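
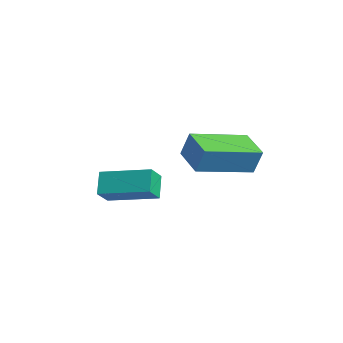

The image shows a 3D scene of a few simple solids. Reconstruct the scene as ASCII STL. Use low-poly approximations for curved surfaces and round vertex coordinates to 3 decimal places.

solid 
facet normal -0.967 0.144 0.211
outer loop
vertex 3.002 2.62 -0.305
vertex 3.188 4.501 -0.739
vertex 2.789 2.443 -1.161
endloop
endfacet
facet normal -0.095 -0.970 0.224
outer loop
vertex 3.892 2.279 -1.401
vertex 3.002 2.62 -0.305
vertex 2.789 2.443 -1.161
endloop
endfacet
facet normal -0.967 0.144 0.210
outer loop
vertex 2.789 2.443 -1.161
vertex 3.188 4.501 -0.739
vertex 2.976 4.325 -1.595
endloop
endfacet
facet normal -0.236 -0.196 -0.952
outer loop
vertex 2.976 4.325 -1.595
vertex 3.892 2.279 -1.401
vertex 2.789 2.443 -1.161
endloop
endfacet
facet normal 0.236 0.196 0.952
outer loop
vertex 3.002 2.62 -0.305
vertex 4.291 4.337 -0.979
vertex 3.188 4.501 -0.739
endloop
endfacet
facet normal -0.097 -0.970 0.223
outer loop
vertex 4.104 2.455 -0.545
vertex 3.002 2.62 -0.305
vertex 3.892 2.279 -1.401
endloop
endfacet
facet normal 0.237 0.196 0.952
outer loop
vertex 4.104 2.455 -0.545
vertex 4.291 4.337 -0.979
vertex 3.002 2.62 -0.305
endloop
endfacet
facet normal 0.096 0.970 -0.223
outer loop
vertex 3.188 4.501 -0.739
vertex 4.291 4.337 -0.979
vertex 2.976 4.325 -1.595
endloop
endfacet
facet normal -0.237 -0.196 -0.952
outer loop
vertex 4.078 4.16 -1.835
vertex 3.892 2.279 -1.401
vertex 2.976 4.325 -1.595
endloop
endfacet
facet normal 0.096 0.970 -0.224
outer loop
vertex 2.976 4.325 -1.595
vertex 4.291 4.337 -0.979
vertex 4.078 4.16 -1.835
endloop
endfacet
facet normal 0.967 -0.144 -0.210
outer loop
vertex 4.078 4.16 -1.835
vertex 4.104 2.455 -0.545
vertex 3.892 2.279 -1.401
endloop
endfacet
facet normal 0.967 -0.145 -0.211
outer loop
vertex 4.291 4.337 -0.979
vertex 4.104 2.455 -0.545
vertex 4.078 4.16 -1.835
endloop
endfacet
facet normal -0.569 0.406 0.715
outer loop
vertex 2.351 -0.021 -1.491
vertex 3.517 1.04 -1.166
vertex 2.039 0.485 -2.026
endloop
endfacet
facet normal -0.724 -0.660 -0.202
outer loop
vertex 2.523 0.14 -2.634
vertex 2.351 -0.021 -1.491
vertex 2.039 0.485 -2.026
endloop
endfacet
facet normal -0.569 0.407 0.715
outer loop
vertex 2.039 0.485 -2.026
vertex 3.517 1.04 -1.166
vertex 3.206 1.546 -1.701
endloop
endfacet
facet normal -0.389 0.633 -0.669
outer loop
vertex 3.206 1.546 -1.701
vertex 2.523 0.14 -2.634
vertex 2.039 0.485 -2.026
endloop
endfacet
facet normal 0.389 -0.633 0.669
outer loop
vertex 2.351 -0.021 -1.491
vertex 4.001 0.695 -1.774
vertex 3.517 1.04 -1.166
endloop
endfacet
facet normal -0.725 -0.659 -0.202
outer loop
vertex 2.834 -0.366 -2.099
vertex 2.351 -0.021 -1.491
vertex 2.523 0.14 -2.634
endloop
endfacet
facet normal 0.390 -0.633 0.669
outer loop
vertex 2.834 -0.366 -2.099
vertex 4.001 0.695 -1.774
vertex 2.351 -0.021 -1.491
endloop
endfacet
facet normal 0.724 0.659 0.202
outer loop
vertex 3.517 1.04 -1.166
vertex 4.001 0.695 -1.774
vertex 3.206 1.546 -1.701
endloop
endfacet
facet normal -0.390 0.633 -0.669
outer loop
vertex 3.689 1.201 -2.309
vertex 2.523 0.14 -2.634
vertex 3.206 1.546 -1.701
endloop
endfacet
facet normal 0.724 0.659 0.201
outer loop
vertex 3.206 1.546 -1.701
vertex 4.001 0.695 -1.774
vertex 3.689 1.201 -2.309
endloop
endfacet
facet normal 0.569 -0.406 -0.715
outer loop
vertex 3.689 1.201 -2.309
vertex 2.834 -0.366 -2.099
vertex 2.523 0.14 -2.634
endloop
endfacet
facet normal 0.568 -0.406 -0.716
outer loop
vertex 4.001 0.695 -1.774
vertex 2.834 -0.366 -2.099
vertex 3.689 1.201 -2.309
endloop
endfacet

endsolid


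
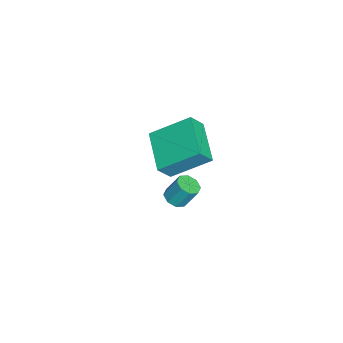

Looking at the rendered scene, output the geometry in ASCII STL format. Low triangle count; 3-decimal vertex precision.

solid 
facet normal -0.921 -0.261 0.289
outer loop
vertex -3.251 -4.32 -3.545
vertex -3.389 -2.52 -2.358
vertex -3.662 -3.798 -4.384
endloop
endfacet
facet normal 0.064 -0.833 -0.549
outer loop
vertex -1.691 -3.24 -5.002
vertex -3.251 -4.32 -3.545
vertex -3.662 -3.798 -4.384
endloop
endfacet
facet normal -0.921 -0.261 0.289
outer loop
vertex -3.662 -3.798 -4.384
vertex -3.389 -2.52 -2.358
vertex -3.8 -1.998 -3.197
endloop
endfacet
facet normal -0.384 0.488 -0.784
outer loop
vertex -3.8 -1.998 -3.197
vertex -1.691 -3.24 -5.002
vertex -3.662 -3.798 -4.384
endloop
endfacet
facet normal 0.384 -0.488 0.784
outer loop
vertex -3.251 -4.32 -3.545
vertex -1.418 -1.962 -2.976
vertex -3.389 -2.52 -2.358
endloop
endfacet
facet normal 0.064 -0.833 -0.549
outer loop
vertex -1.28 -3.762 -4.163
vertex -3.251 -4.32 -3.545
vertex -1.691 -3.24 -5.002
endloop
endfacet
facet normal 0.384 -0.488 0.784
outer loop
vertex -1.28 -3.762 -4.163
vertex -1.418 -1.962 -2.976
vertex -3.251 -4.32 -3.545
endloop
endfacet
facet normal -0.064 0.833 0.549
outer loop
vertex -3.389 -2.52 -2.358
vertex -1.418 -1.962 -2.976
vertex -3.8 -1.998 -3.197
endloop
endfacet
facet normal -0.384 0.488 -0.784
outer loop
vertex -1.829 -1.44 -3.815
vertex -1.691 -3.24 -5.002
vertex -3.8 -1.998 -3.197
endloop
endfacet
facet normal -0.064 0.833 0.549
outer loop
vertex -3.8 -1.998 -3.197
vertex -1.418 -1.962 -2.976
vertex -1.829 -1.44 -3.815
endloop
endfacet
facet normal 0.921 0.261 -0.289
outer loop
vertex -1.829 -1.44 -3.815
vertex -1.28 -3.762 -4.163
vertex -1.691 -3.24 -5.002
endloop
endfacet
facet normal 0.921 0.261 -0.289
outer loop
vertex -1.418 -1.962 -2.976
vertex -1.28 -3.762 -4.163
vertex -1.829 -1.44 -3.815
endloop
endfacet
facet normal -0.005 -0.500 -0.866
outer loop
vertex 2.979 -2.263 -2.184
vertex 2.667 -2.655 -1.956
vertex 2.567 -2.186 -2.226
endloop
endfacet
facet normal 0.208 0.847 -0.489
outer loop
vertex 2.979 -2.263 -2.184
vertex 2.567 -2.186 -2.226
vertex 2.985 -1.714 -1.231
endloop
endfacet
facet normal 0.210 0.846 -0.490
outer loop
vertex 2.985 -1.714 -1.231
vertex 2.567 -2.186 -2.226
vertex 2.573 -1.636 -1.273
endloop
endfacet
facet normal 0.006 0.498 0.867
outer loop
vertex 2.985 -1.714 -1.231
vertex 2.573 -1.636 -1.273
vertex 2.673 -2.105 -1.004
endloop
endfacet
facet normal -0.006 -0.500 -0.866
outer loop
vertex 2.567 -2.186 -2.226
vertex 2.667 -2.655 -1.956
vertex 2.214 -2.383 -2.11
endloop
endfacet
facet normal -0.544 0.728 -0.417
outer loop
vertex 2.567 -2.186 -2.226
vertex 2.214 -2.383 -2.11
vertex 2.573 -1.636 -1.273
endloop
endfacet
facet normal -0.545 0.728 -0.416
outer loop
vertex 2.573 -1.636 -1.273
vertex 2.214 -2.383 -2.11
vertex 2.22 -1.834 -1.157
endloop
endfacet
facet normal 0.005 0.498 0.867
outer loop
vertex 2.573 -1.636 -1.273
vertex 2.22 -1.834 -1.157
vertex 2.673 -2.105 -1.004
endloop
endfacet
facet normal -0.005 -0.499 -0.867
outer loop
vertex 2.214 -2.383 -2.11
vertex 2.667 -2.655 -1.956
vertex 2.126 -2.74 -1.904
endloop
endfacet
facet normal -0.978 0.184 -0.100
outer loop
vertex 2.214 -2.383 -2.11
vertex 2.126 -2.74 -1.904
vertex 2.22 -1.834 -1.157
endloop
endfacet
facet normal -0.978 0.184 -0.100
outer loop
vertex 2.22 -1.834 -1.157
vertex 2.126 -2.74 -1.904
vertex 2.132 -2.19 -0.951
endloop
endfacet
facet normal 0.006 0.500 0.866
outer loop
vertex 2.22 -1.834 -1.157
vertex 2.132 -2.19 -0.951
vertex 2.673 -2.105 -1.004
endloop
endfacet
facet normal -0.005 -0.499 -0.866
outer loop
vertex 2.126 -2.74 -1.904
vertex 2.667 -2.655 -1.956
vertex 2.355 -3.046 -1.729
endloop
endfacet
facet normal -0.839 -0.470 0.276
outer loop
vertex 2.126 -2.74 -1.904
vertex 2.355 -3.046 -1.729
vertex 2.132 -2.19 -0.951
endloop
endfacet
facet normal -0.839 -0.469 0.275
outer loop
vertex 2.132 -2.19 -0.951
vertex 2.355 -3.046 -1.729
vertex 2.361 -2.497 -0.776
endloop
endfacet
facet normal 0.007 0.499 0.867
outer loop
vertex 2.132 -2.19 -0.951
vertex 2.361 -2.497 -0.776
vertex 2.673 -2.105 -1.004
endloop
endfacet
facet normal -0.006 -0.498 -0.867
outer loop
vertex 2.355 -3.046 -1.729
vertex 2.667 -2.655 -1.956
vertex 2.767 -3.124 -1.687
endloop
endfacet
facet normal -0.210 -0.847 0.489
outer loop
vertex 2.355 -3.046 -1.729
vertex 2.767 -3.124 -1.687
vertex 2.361 -2.497 -0.776
endloop
endfacet
facet normal -0.208 -0.847 0.490
outer loop
vertex 2.361 -2.497 -0.776
vertex 2.767 -3.124 -1.687
vertex 2.773 -2.574 -0.734
endloop
endfacet
facet normal 0.005 0.500 0.866
outer loop
vertex 2.361 -2.497 -0.776
vertex 2.773 -2.574 -0.734
vertex 2.673 -2.105 -1.004
endloop
endfacet
facet normal -0.005 -0.498 -0.867
outer loop
vertex 2.767 -3.124 -1.687
vertex 2.667 -2.655 -1.956
vertex 3.12 -2.926 -1.803
endloop
endfacet
facet normal 0.545 -0.728 0.417
outer loop
vertex 2.767 -3.124 -1.687
vertex 3.12 -2.926 -1.803
vertex 2.773 -2.574 -0.734
endloop
endfacet
facet normal 0.544 -0.729 0.416
outer loop
vertex 2.773 -2.574 -0.734
vertex 3.12 -2.926 -1.803
vertex 3.126 -2.377 -0.85
endloop
endfacet
facet normal 0.006 0.500 0.866
outer loop
vertex 2.773 -2.574 -0.734
vertex 3.126 -2.377 -0.85
vertex 2.673 -2.105 -1.004
endloop
endfacet
facet normal -0.006 -0.500 -0.866
outer loop
vertex 3.12 -2.926 -1.803
vertex 2.667 -2.655 -1.956
vertex 3.208 -2.57 -2.009
endloop
endfacet
facet normal 0.978 -0.184 0.100
outer loop
vertex 3.12 -2.926 -1.803
vertex 3.208 -2.57 -2.009
vertex 3.126 -2.377 -0.85
endloop
endfacet
facet normal 0.978 -0.184 0.100
outer loop
vertex 3.126 -2.377 -0.85
vertex 3.208 -2.57 -2.009
vertex 3.214 -2.02 -1.056
endloop
endfacet
facet normal 0.005 0.499 0.867
outer loop
vertex 3.126 -2.377 -0.85
vertex 3.214 -2.02 -1.056
vertex 2.673 -2.105 -1.004
endloop
endfacet
facet normal -0.007 -0.499 -0.867
outer loop
vertex 3.208 -2.57 -2.009
vertex 2.667 -2.655 -1.956
vertex 2.979 -2.263 -2.184
endloop
endfacet
facet normal 0.839 0.469 -0.276
outer loop
vertex 3.208 -2.57 -2.009
vertex 2.979 -2.263 -2.184
vertex 3.214 -2.02 -1.056
endloop
endfacet
facet normal 0.839 0.470 -0.276
outer loop
vertex 3.214 -2.02 -1.056
vertex 2.979 -2.263 -2.184
vertex 2.985 -1.714 -1.231
endloop
endfacet
facet normal 0.005 0.499 0.866
outer loop
vertex 3.214 -2.02 -1.056
vertex 2.985 -1.714 -1.231
vertex 2.673 -2.105 -1.004
endloop
endfacet

endsolid


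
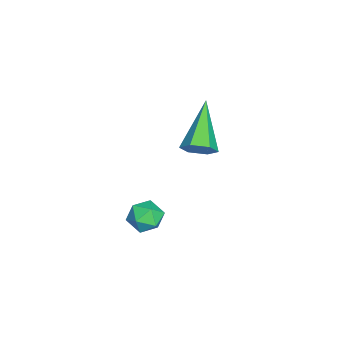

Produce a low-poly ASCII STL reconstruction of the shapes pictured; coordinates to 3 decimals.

solid 
facet normal -0.988 -0.088 0.129
outer loop
vertex 1.004 2.293 -3.517
vertex 1.085 1.694 -3.303
vertex 1.095 2.186 -2.892
endloop
endfacet
facet normal -0.779 0.589 0.214
outer loop
vertex 1.004 2.293 -3.517
vertex 1.095 2.186 -2.892
vertex 1.389 2.679 -3.179
endloop
endfacet
facet normal -0.459 0.799 -0.389
outer loop
vertex 1.004 2.293 -3.517
vertex 1.389 2.679 -3.179
vertex 1.56 2.49 -3.768
endloop
endfacet
facet normal -0.471 0.251 -0.846
outer loop
vertex 1.004 2.293 -3.517
vertex 1.56 2.49 -3.768
vertex 1.372 1.882 -3.844
endloop
endfacet
facet normal -0.798 -0.296 -0.526
outer loop
vertex 1.004 2.293 -3.517
vertex 1.372 1.882 -3.844
vertex 1.085 1.694 -3.303
endloop
endfacet
facet normal -0.294 0.606 0.739
outer loop
vertex 1.389 2.679 -3.179
vertex 1.095 2.186 -2.892
vertex 1.708 2.318 -2.756
endloop
endfacet
facet normal -0.632 -0.489 0.601
outer loop
vertex 1.095 2.186 -2.892
vertex 1.085 1.694 -3.303
vertex 1.52 1.71 -2.832
endloop
endfacet
facet normal -0.325 -0.826 -0.460
outer loop
vertex 1.085 1.694 -3.303
vertex 1.372 1.882 -3.844
vertex 1.691 1.521 -3.421
endloop
endfacet
facet normal 0.204 0.059 -0.977
outer loop
vertex 1.372 1.882 -3.844
vertex 1.56 2.49 -3.768
vertex 1.985 2.014 -3.708
endloop
endfacet
facet normal 0.223 0.945 -0.238
outer loop
vertex 1.56 2.49 -3.768
vertex 1.389 2.679 -3.179
vertex 1.995 2.506 -3.297
endloop
endfacet
facet normal 0.471 -0.251 0.846
outer loop
vertex 2.076 1.907 -3.083
vertex 1.708 2.318 -2.756
vertex 1.52 1.71 -2.832
endloop
endfacet
facet normal 0.459 -0.799 0.389
outer loop
vertex 2.076 1.907 -3.083
vertex 1.52 1.71 -2.832
vertex 1.691 1.521 -3.421
endloop
endfacet
facet normal 0.779 -0.589 -0.214
outer loop
vertex 2.076 1.907 -3.083
vertex 1.691 1.521 -3.421
vertex 1.985 2.014 -3.708
endloop
endfacet
facet normal 0.988 0.088 -0.129
outer loop
vertex 2.076 1.907 -3.083
vertex 1.985 2.014 -3.708
vertex 1.995 2.506 -3.297
endloop
endfacet
facet normal 0.798 0.296 0.526
outer loop
vertex 2.076 1.907 -3.083
vertex 1.995 2.506 -3.297
vertex 1.708 2.318 -2.756
endloop
endfacet
facet normal -0.204 -0.059 0.977
outer loop
vertex 1.52 1.71 -2.832
vertex 1.708 2.318 -2.756
vertex 1.095 2.186 -2.892
endloop
endfacet
facet normal -0.223 -0.945 0.238
outer loop
vertex 1.691 1.521 -3.421
vertex 1.52 1.71 -2.832
vertex 1.085 1.694 -3.303
endloop
endfacet
facet normal 0.294 -0.606 -0.739
outer loop
vertex 1.985 2.014 -3.708
vertex 1.691 1.521 -3.421
vertex 1.372 1.882 -3.844
endloop
endfacet
facet normal 0.632 0.489 -0.601
outer loop
vertex 1.995 2.506 -3.297
vertex 1.985 2.014 -3.708
vertex 1.56 2.49 -3.768
endloop
endfacet
facet normal 0.325 0.826 0.460
outer loop
vertex 1.708 2.318 -2.756
vertex 1.995 2.506 -3.297
vertex 1.389 2.679 -3.179
endloop
endfacet
facet normal 0.822 0.007 -0.570
outer loop
vertex -1.203 3.065 -2.019
vertex -1.538 3.297 -2.499
vertex -1.259 3.688 -2.092
endloop
endfacet
facet normal 0.326 0.139 0.935
outer loop
vertex -1.203 3.065 -2.019
vertex -1.259 3.688 -2.092
vertex -3.182 3.283 -1.361
endloop
endfacet
facet normal 0.822 0.007 -0.570
outer loop
vertex -1.259 3.688 -2.092
vertex -1.538 3.297 -2.499
vertex -1.594 3.921 -2.572
endloop
endfacet
facet normal -0.018 0.894 0.447
outer loop
vertex -1.259 3.688 -2.092
vertex -1.594 3.921 -2.572
vertex -3.182 3.283 -1.361
endloop
endfacet
facet normal 0.822 0.007 -0.569
outer loop
vertex -1.594 3.921 -2.572
vertex -1.538 3.297 -2.499
vertex -1.873 3.53 -2.98
endloop
endfacet
facet normal -0.562 0.755 -0.339
outer loop
vertex -1.594 3.921 -2.572
vertex -1.873 3.53 -2.98
vertex -3.182 3.283 -1.361
endloop
endfacet
facet normal 0.822 0.007 -0.569
outer loop
vertex -1.873 3.53 -2.98
vertex -1.538 3.297 -2.499
vertex -1.817 2.907 -2.907
endloop
endfacet
facet normal -0.759 -0.143 -0.635
outer loop
vertex -1.873 3.53 -2.98
vertex -1.817 2.907 -2.907
vertex -3.182 3.283 -1.361
endloop
endfacet
facet normal 0.822 0.008 -0.570
outer loop
vertex -1.817 2.907 -2.907
vertex -1.538 3.297 -2.499
vertex -1.482 2.674 -2.427
endloop
endfacet
facet normal -0.414 -0.898 -0.147
outer loop
vertex -1.817 2.907 -2.907
vertex -1.482 2.674 -2.427
vertex -3.182 3.283 -1.361
endloop
endfacet
facet normal 0.822 0.008 -0.570
outer loop
vertex -1.482 2.674 -2.427
vertex -1.538 3.297 -2.499
vertex -1.203 3.065 -2.019
endloop
endfacet
facet normal 0.129 -0.759 0.639
outer loop
vertex -1.482 2.674 -2.427
vertex -1.203 3.065 -2.019
vertex -3.182 3.283 -1.361
endloop
endfacet

endsolid


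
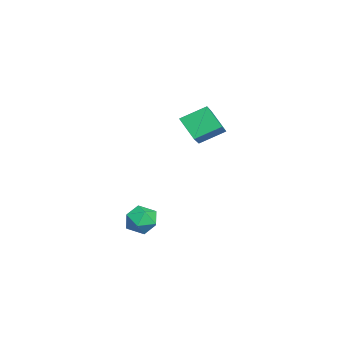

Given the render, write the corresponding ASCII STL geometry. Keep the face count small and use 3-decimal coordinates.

solid 
facet normal 0.146 -0.306 0.941
outer loop
vertex 0.989 -3.25 -2.161
vertex 0.113 -3.636 -2.151
vertex 0.863 -4.158 -2.437
endloop
endfacet
facet normal 0.762 -0.283 0.583
outer loop
vertex 0.989 -3.25 -2.161
vertex 0.863 -4.158 -2.437
vertex 1.451 -3.585 -2.928
endloop
endfacet
facet normal 0.855 0.385 0.347
outer loop
vertex 0.989 -3.25 -2.161
vertex 1.451 -3.585 -2.928
vertex 1.065 -2.71 -2.947
endloop
endfacet
facet normal 0.295 0.774 0.560
outer loop
vertex 0.989 -3.25 -2.161
vertex 1.065 -2.71 -2.947
vertex 0.238 -2.742 -2.467
endloop
endfacet
facet normal -0.143 0.348 0.927
outer loop
vertex 0.989 -3.25 -2.161
vertex 0.238 -2.742 -2.467
vertex 0.113 -3.636 -2.151
endloop
endfacet
facet normal 0.704 -0.710 0.014
outer loop
vertex 1.451 -3.585 -2.928
vertex 0.863 -4.158 -2.437
vertex 0.862 -4.178 -3.393
endloop
endfacet
facet normal -0.294 -0.749 0.594
outer loop
vertex 0.863 -4.158 -2.437
vertex 0.113 -3.636 -2.151
vertex 0.035 -4.21 -2.913
endloop
endfacet
facet normal -0.761 0.308 0.571
outer loop
vertex 0.113 -3.636 -2.151
vertex 0.238 -2.742 -2.467
vertex -0.351 -3.335 -2.932
endloop
endfacet
facet normal -0.051 0.998 -0.021
outer loop
vertex 0.238 -2.742 -2.467
vertex 1.065 -2.71 -2.947
vertex 0.237 -2.762 -3.423
endloop
endfacet
facet normal 0.855 0.369 -0.365
outer loop
vertex 1.065 -2.71 -2.947
vertex 1.451 -3.585 -2.928
vertex 0.987 -3.284 -3.709
endloop
endfacet
facet normal -0.295 -0.774 -0.560
outer loop
vertex 0.111 -3.67 -3.699
vertex 0.862 -4.178 -3.393
vertex 0.035 -4.21 -2.913
endloop
endfacet
facet normal -0.855 -0.385 -0.347
outer loop
vertex 0.111 -3.67 -3.699
vertex 0.035 -4.21 -2.913
vertex -0.351 -3.335 -2.932
endloop
endfacet
facet normal -0.762 0.283 -0.583
outer loop
vertex 0.111 -3.67 -3.699
vertex -0.351 -3.335 -2.932
vertex 0.237 -2.762 -3.423
endloop
endfacet
facet normal -0.146 0.306 -0.941
outer loop
vertex 0.111 -3.67 -3.699
vertex 0.237 -2.762 -3.423
vertex 0.987 -3.284 -3.709
endloop
endfacet
facet normal 0.143 -0.348 -0.927
outer loop
vertex 0.111 -3.67 -3.699
vertex 0.987 -3.284 -3.709
vertex 0.862 -4.178 -3.393
endloop
endfacet
facet normal 0.051 -0.998 0.021
outer loop
vertex 0.035 -4.21 -2.913
vertex 0.862 -4.178 -3.393
vertex 0.863 -4.158 -2.437
endloop
endfacet
facet normal -0.855 -0.369 0.365
outer loop
vertex -0.351 -3.335 -2.932
vertex 0.035 -4.21 -2.913
vertex 0.113 -3.636 -2.151
endloop
endfacet
facet normal -0.704 0.710 -0.014
outer loop
vertex 0.237 -2.762 -3.423
vertex -0.351 -3.335 -2.932
vertex 0.238 -2.742 -2.467
endloop
endfacet
facet normal 0.294 0.749 -0.594
outer loop
vertex 0.987 -3.284 -3.709
vertex 0.237 -2.762 -3.423
vertex 1.065 -2.71 -2.947
endloop
endfacet
facet normal 0.761 -0.308 -0.571
outer loop
vertex 0.862 -4.178 -3.393
vertex 0.987 -3.284 -3.709
vertex 1.451 -3.585 -2.928
endloop
endfacet
facet normal -0.477 -0.504 0.719
outer loop
vertex -0.328 -0.304 4.49
vertex -1.94 -0.136 3.538
vertex -0.031 -1.635 3.754
endloop
endfacet
facet normal 0.858 -0.089 0.507
outer loop
vertex 0.68 -0.884 2.682
vertex -0.328 -0.304 4.49
vertex -0.031 -1.635 3.754
endloop
endfacet
facet normal -0.477 -0.504 0.720
outer loop
vertex -0.031 -1.635 3.754
vertex -1.94 -0.136 3.538
vertex -1.644 -1.467 2.802
endloop
endfacet
facet normal 0.191 -0.859 -0.475
outer loop
vertex -1.644 -1.467 2.802
vertex 0.68 -0.884 2.682
vertex -0.031 -1.635 3.754
endloop
endfacet
facet normal -0.191 0.859 0.475
outer loop
vertex -0.328 -0.304 4.49
vertex -1.229 0.615 2.466
vertex -1.94 -0.136 3.538
endloop
endfacet
facet normal 0.857 -0.090 0.507
outer loop
vertex 0.384 0.447 3.418
vertex -0.328 -0.304 4.49
vertex 0.68 -0.884 2.682
endloop
endfacet
facet normal -0.191 0.859 0.475
outer loop
vertex 0.384 0.447 3.418
vertex -1.229 0.615 2.466
vertex -0.328 -0.304 4.49
endloop
endfacet
facet normal -0.858 0.089 -0.506
outer loop
vertex -1.94 -0.136 3.538
vertex -1.229 0.615 2.466
vertex -1.644 -1.467 2.802
endloop
endfacet
facet normal 0.191 -0.859 -0.475
outer loop
vertex -0.932 -0.716 1.73
vertex 0.68 -0.884 2.682
vertex -1.644 -1.467 2.802
endloop
endfacet
facet normal -0.857 0.089 -0.507
outer loop
vertex -1.644 -1.467 2.802
vertex -1.229 0.615 2.466
vertex -0.932 -0.716 1.73
endloop
endfacet
facet normal 0.478 0.504 -0.720
outer loop
vertex -0.932 -0.716 1.73
vertex 0.384 0.447 3.418
vertex 0.68 -0.884 2.682
endloop
endfacet
facet normal 0.477 0.504 -0.720
outer loop
vertex -1.229 0.615 2.466
vertex 0.384 0.447 3.418
vertex -0.932 -0.716 1.73
endloop
endfacet

endsolid


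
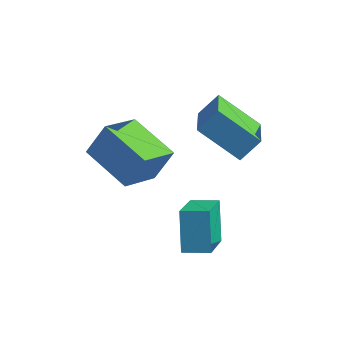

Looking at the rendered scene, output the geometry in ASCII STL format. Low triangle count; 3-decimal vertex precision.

solid 
facet normal -0.809 -0.037 0.586
outer loop
vertex 2.04 -1.576 3.999
vertex 2.542 -1.01 4.728
vertex 1.425 -0.061 3.247
endloop
endfacet
facet normal -0.477 -0.538 -0.694
outer loop
vertex 2.938 0.01 2.152
vertex 2.04 -1.576 3.999
vertex 1.425 -0.061 3.247
endloop
endfacet
facet normal -0.809 -0.038 0.586
outer loop
vertex 1.425 -0.061 3.247
vertex 2.542 -1.01 4.728
vertex 1.926 0.505 3.976
endloop
endfacet
facet normal -0.342 0.841 -0.418
outer loop
vertex 1.926 0.505 3.976
vertex 2.938 0.01 2.152
vertex 1.425 -0.061 3.247
endloop
endfacet
facet normal 0.342 -0.842 0.418
outer loop
vertex 2.04 -1.576 3.999
vertex 4.055 -0.939 3.633
vertex 2.542 -1.01 4.728
endloop
endfacet
facet normal -0.477 -0.539 -0.694
outer loop
vertex 3.554 -1.505 2.904
vertex 2.04 -1.576 3.999
vertex 2.938 0.01 2.152
endloop
endfacet
facet normal 0.342 -0.841 0.418
outer loop
vertex 3.554 -1.505 2.904
vertex 4.055 -0.939 3.633
vertex 2.04 -1.576 3.999
endloop
endfacet
facet normal 0.477 0.539 0.694
outer loop
vertex 2.542 -1.01 4.728
vertex 4.055 -0.939 3.633
vertex 1.926 0.505 3.976
endloop
endfacet
facet normal -0.342 0.842 -0.418
outer loop
vertex 3.44 0.576 2.881
vertex 2.938 0.01 2.152
vertex 1.926 0.505 3.976
endloop
endfacet
facet normal 0.477 0.538 0.695
outer loop
vertex 1.926 0.505 3.976
vertex 4.055 -0.939 3.633
vertex 3.44 0.576 2.881
endloop
endfacet
facet normal 0.809 0.038 -0.587
outer loop
vertex 3.44 0.576 2.881
vertex 3.554 -1.505 2.904
vertex 2.938 0.01 2.152
endloop
endfacet
facet normal 0.810 0.038 -0.586
outer loop
vertex 4.055 -0.939 3.633
vertex 3.554 -1.505 2.904
vertex 3.44 0.576 2.881
endloop
endfacet
facet normal -0.950 -0.278 -0.140
outer loop
vertex 2.973 -4.961 0.984
vertex 2.545 -4.133 2.247
vertex 2.684 -3.419 -0.124
endloop
endfacet
facet normal 0.272 -0.527 -0.805
outer loop
vertex 3.615 -3.147 0.013
vertex 2.973 -4.961 0.984
vertex 2.684 -3.419 -0.124
endloop
endfacet
facet normal -0.950 -0.278 -0.140
outer loop
vertex 2.684 -3.419 -0.124
vertex 2.545 -4.133 2.247
vertex 2.256 -2.592 1.14
endloop
endfacet
facet normal -0.150 0.803 -0.576
outer loop
vertex 2.256 -2.592 1.14
vertex 3.615 -3.147 0.013
vertex 2.684 -3.419 -0.124
endloop
endfacet
facet normal 0.150 -0.803 0.577
outer loop
vertex 2.973 -4.961 0.984
vertex 3.476 -3.861 2.384
vertex 2.545 -4.133 2.247
endloop
endfacet
facet normal 0.272 -0.527 -0.805
outer loop
vertex 3.904 -4.688 1.12
vertex 2.973 -4.961 0.984
vertex 3.615 -3.147 0.013
endloop
endfacet
facet normal 0.151 -0.803 0.577
outer loop
vertex 3.904 -4.688 1.12
vertex 3.476 -3.861 2.384
vertex 2.973 -4.961 0.984
endloop
endfacet
facet normal -0.272 0.527 0.805
outer loop
vertex 2.545 -4.133 2.247
vertex 3.476 -3.861 2.384
vertex 2.256 -2.592 1.14
endloop
endfacet
facet normal -0.151 0.802 -0.577
outer loop
vertex 3.187 -2.319 1.276
vertex 3.615 -3.147 0.013
vertex 2.256 -2.592 1.14
endloop
endfacet
facet normal -0.272 0.527 0.805
outer loop
vertex 2.256 -2.592 1.14
vertex 3.476 -3.861 2.384
vertex 3.187 -2.319 1.276
endloop
endfacet
facet normal 0.950 0.278 0.139
outer loop
vertex 3.187 -2.319 1.276
vertex 3.904 -4.688 1.12
vertex 3.615 -3.147 0.013
endloop
endfacet
facet normal 0.950 0.278 0.140
outer loop
vertex 3.476 -3.861 2.384
vertex 3.904 -4.688 1.12
vertex 3.187 -2.319 1.276
endloop
endfacet
facet normal -0.900 0.376 0.220
outer loop
vertex -0.447 -3.302 4.79
vertex -0.049 -1.911 4.039
vertex -0.928 -3.782 3.646
endloop
endfacet
facet normal -0.244 -0.853 0.461
outer loop
vertex 0.809 -4.509 3.221
vertex -0.447 -3.302 4.79
vertex -0.928 -3.782 3.646
endloop
endfacet
facet normal -0.900 0.377 0.220
outer loop
vertex -0.928 -3.782 3.646
vertex -0.049 -1.911 4.039
vertex -0.53 -2.392 2.895
endloop
endfacet
facet normal -0.361 -0.361 -0.860
outer loop
vertex -0.53 -2.392 2.895
vertex 0.809 -4.509 3.221
vertex -0.928 -3.782 3.646
endloop
endfacet
facet normal 0.361 0.361 0.860
outer loop
vertex -0.447 -3.302 4.79
vertex 1.688 -2.638 3.614
vertex -0.049 -1.911 4.039
endloop
endfacet
facet normal -0.244 -0.853 0.461
outer loop
vertex 1.29 -4.028 4.365
vertex -0.447 -3.302 4.79
vertex 0.809 -4.509 3.221
endloop
endfacet
facet normal 0.361 0.361 0.860
outer loop
vertex 1.29 -4.028 4.365
vertex 1.688 -2.638 3.614
vertex -0.447 -3.302 4.79
endloop
endfacet
facet normal 0.244 0.853 -0.461
outer loop
vertex -0.049 -1.911 4.039
vertex 1.688 -2.638 3.614
vertex -0.53 -2.392 2.895
endloop
endfacet
facet normal -0.361 -0.361 -0.860
outer loop
vertex 1.207 -3.118 2.47
vertex 0.809 -4.509 3.221
vertex -0.53 -2.392 2.895
endloop
endfacet
facet normal 0.244 0.853 -0.461
outer loop
vertex -0.53 -2.392 2.895
vertex 1.688 -2.638 3.614
vertex 1.207 -3.118 2.47
endloop
endfacet
facet normal 0.900 -0.376 -0.220
outer loop
vertex 1.207 -3.118 2.47
vertex 1.29 -4.028 4.365
vertex 0.809 -4.509 3.221
endloop
endfacet
facet normal 0.900 -0.377 -0.220
outer loop
vertex 1.688 -2.638 3.614
vertex 1.29 -4.028 4.365
vertex 1.207 -3.118 2.47
endloop
endfacet

endsolid


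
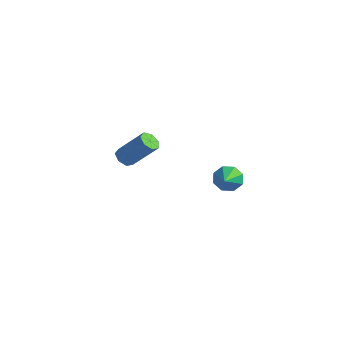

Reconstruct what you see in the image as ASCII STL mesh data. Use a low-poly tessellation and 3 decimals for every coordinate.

solid 
facet normal -0.560 -0.377 -0.738
outer loop
vertex -3.914 1.719 -1.403
vertex -4.327 1.475 -0.965
vertex -4.339 2.057 -1.253
endloop
endfacet
facet normal 0.343 0.706 -0.619
outer loop
vertex -3.914 1.719 -1.403
vertex -4.339 2.057 -1.253
vertex -2.739 2.509 0.148
endloop
endfacet
facet normal 0.344 0.705 -0.620
outer loop
vertex -2.739 2.509 0.148
vertex -4.339 2.057 -1.253
vertex -3.165 2.848 0.297
endloop
endfacet
facet normal 0.558 0.377 0.739
outer loop
vertex -2.739 2.509 0.148
vertex -3.165 2.848 0.297
vertex -3.153 2.265 0.585
endloop
endfacet
facet normal -0.558 -0.377 -0.739
outer loop
vertex -4.339 2.057 -1.253
vertex -4.327 1.475 -0.965
vertex -4.756 1.957 -0.887
endloop
endfacet
facet normal -0.376 0.909 -0.180
outer loop
vertex -4.339 2.057 -1.253
vertex -4.756 1.957 -0.887
vertex -3.165 2.848 0.297
endloop
endfacet
facet normal -0.376 0.909 -0.179
outer loop
vertex -3.165 2.848 0.297
vertex -4.756 1.957 -0.887
vertex -3.581 2.748 0.664
endloop
endfacet
facet normal 0.561 0.376 0.738
outer loop
vertex -3.165 2.848 0.297
vertex -3.581 2.748 0.664
vertex -3.153 2.265 0.585
endloop
endfacet
facet normal -0.559 -0.378 -0.738
outer loop
vertex -4.756 1.957 -0.887
vertex -4.327 1.475 -0.965
vertex -4.85 1.494 -0.579
endloop
endfacet
facet normal -0.812 0.429 0.396
outer loop
vertex -4.756 1.957 -0.887
vertex -4.85 1.494 -0.579
vertex -3.581 2.748 0.664
endloop
endfacet
facet normal -0.812 0.428 0.397
outer loop
vertex -3.581 2.748 0.664
vertex -4.85 1.494 -0.579
vertex -3.675 2.284 0.972
endloop
endfacet
facet normal 0.561 0.376 0.738
outer loop
vertex -3.581 2.748 0.664
vertex -3.675 2.284 0.972
vertex -3.153 2.265 0.585
endloop
endfacet
facet normal -0.559 -0.376 -0.739
outer loop
vertex -4.85 1.494 -0.579
vertex -4.327 1.475 -0.965
vertex -4.55 1.016 -0.563
endloop
endfacet
facet normal -0.636 -0.377 0.674
outer loop
vertex -4.85 1.494 -0.579
vertex -4.55 1.016 -0.563
vertex -3.675 2.284 0.972
endloop
endfacet
facet normal -0.637 -0.376 0.673
outer loop
vertex -3.675 2.284 0.972
vertex -4.55 1.016 -0.563
vertex -3.376 1.806 0.988
endloop
endfacet
facet normal 0.561 0.375 0.738
outer loop
vertex -3.675 2.284 0.972
vertex -3.376 1.806 0.988
vertex -3.153 2.265 0.585
endloop
endfacet
facet normal -0.559 -0.376 -0.739
outer loop
vertex -4.55 1.016 -0.563
vertex -4.327 1.475 -0.965
vertex -4.083 0.884 -0.849
endloop
endfacet
facet normal 0.018 -0.896 0.443
outer loop
vertex -4.55 1.016 -0.563
vertex -4.083 0.884 -0.849
vertex -3.376 1.806 0.988
endloop
endfacet
facet normal 0.018 -0.896 0.443
outer loop
vertex -3.376 1.806 0.988
vertex -4.083 0.884 -0.849
vertex -2.908 1.674 0.702
endloop
endfacet
facet normal 0.558 0.378 0.739
outer loop
vertex -3.376 1.806 0.988
vertex -2.908 1.674 0.702
vertex -3.153 2.265 0.585
endloop
endfacet
facet normal -0.559 -0.376 -0.739
outer loop
vertex -4.083 0.884 -0.849
vertex -4.327 1.475 -0.965
vertex -3.799 1.197 -1.223
endloop
endfacet
facet normal 0.659 -0.742 -0.121
outer loop
vertex -4.083 0.884 -0.849
vertex -3.799 1.197 -1.223
vertex -2.908 1.674 0.702
endloop
endfacet
facet normal 0.660 -0.742 -0.122
outer loop
vertex -2.908 1.674 0.702
vertex -3.799 1.197 -1.223
vertex -2.625 1.987 0.328
endloop
endfacet
facet normal 0.558 0.378 0.739
outer loop
vertex -2.908 1.674 0.702
vertex -2.625 1.987 0.328
vertex -3.153 2.265 0.585
endloop
endfacet
facet normal -0.559 -0.378 -0.738
outer loop
vertex -3.799 1.197 -1.223
vertex -4.327 1.475 -0.965
vertex -3.914 1.719 -1.403
endloop
endfacet
facet normal 0.804 -0.028 -0.594
outer loop
vertex -3.799 1.197 -1.223
vertex -3.914 1.719 -1.403
vertex -2.625 1.987 0.328
endloop
endfacet
facet normal 0.804 -0.029 -0.594
outer loop
vertex -2.625 1.987 0.328
vertex -3.914 1.719 -1.403
vertex -2.739 2.509 0.148
endloop
endfacet
facet normal 0.558 0.377 0.739
outer loop
vertex -2.625 1.987 0.328
vertex -2.739 2.509 0.148
vertex -3.153 2.265 0.585
endloop
endfacet
facet normal -0.567 0.691 -0.449
outer loop
vertex 3.449 2.221 0.248
vertex 2.977 2.253 0.894
vertex 3.636 2.639 0.655
endloop
endfacet
facet normal 0.946 -0.137 -0.294
outer loop
vertex 3.449 2.221 0.248
vertex 3.636 2.639 0.655
vertex 3.703 1.367 1.466
endloop
endfacet
facet normal -0.567 0.691 -0.448
outer loop
vertex 3.636 2.639 0.655
vertex 2.977 2.253 0.894
vertex 3.437 2.83 1.202
endloop
endfacet
facet normal 0.939 0.219 0.265
outer loop
vertex 3.636 2.639 0.655
vertex 3.437 2.83 1.202
vertex 3.703 1.367 1.466
endloop
endfacet
facet normal -0.567 0.691 -0.448
outer loop
vertex 3.437 2.83 1.202
vertex 2.977 2.253 0.894
vertex 2.969 2.683 1.568
endloop
endfacet
facet normal 0.549 0.244 0.800
outer loop
vertex 3.437 2.83 1.202
vertex 2.969 2.683 1.568
vertex 3.703 1.367 1.466
endloop
endfacet
facet normal -0.568 0.691 -0.448
outer loop
vertex 2.969 2.683 1.568
vertex 2.977 2.253 0.894
vertex 2.506 2.284 1.539
endloop
endfacet
facet normal 0.003 -0.076 0.997
outer loop
vertex 2.969 2.683 1.568
vertex 2.506 2.284 1.539
vertex 3.703 1.367 1.466
endloop
endfacet
facet normal -0.567 0.692 -0.447
outer loop
vertex 2.506 2.284 1.539
vertex 2.977 2.253 0.894
vertex 2.318 1.867 1.132
endloop
endfacet
facet normal -0.379 -0.553 0.742
outer loop
vertex 2.506 2.284 1.539
vertex 2.318 1.867 1.132
vertex 3.703 1.367 1.466
endloop
endfacet
facet normal -0.567 0.691 -0.449
outer loop
vertex 2.318 1.867 1.132
vertex 2.977 2.253 0.894
vertex 2.517 1.675 0.585
endloop
endfacet
facet normal -0.373 -0.910 0.184
outer loop
vertex 2.318 1.867 1.132
vertex 2.517 1.675 0.585
vertex 3.703 1.367 1.466
endloop
endfacet
facet normal -0.567 0.691 -0.448
outer loop
vertex 2.517 1.675 0.585
vertex 2.977 2.253 0.894
vertex 2.985 1.822 0.219
endloop
endfacet
facet normal 0.019 -0.936 -0.352
outer loop
vertex 2.517 1.675 0.585
vertex 2.985 1.822 0.219
vertex 3.703 1.367 1.466
endloop
endfacet
facet normal -0.567 0.691 -0.448
outer loop
vertex 2.985 1.822 0.219
vertex 2.977 2.253 0.894
vertex 3.449 2.221 0.248
endloop
endfacet
facet normal 0.564 -0.616 -0.550
outer loop
vertex 2.985 1.822 0.219
vertex 3.449 2.221 0.248
vertex 3.703 1.367 1.466
endloop
endfacet

endsolid


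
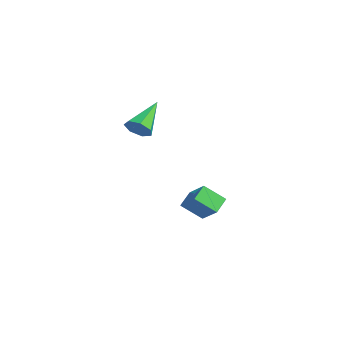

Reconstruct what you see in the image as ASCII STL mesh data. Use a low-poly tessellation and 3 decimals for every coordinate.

solid 
facet normal -0.477 0.758 0.446
outer loop
vertex -1.976 3.335 -2.381
vertex -1.383 4.182 -3.186
vertex -3.084 3.201 -3.337
endloop
endfacet
facet normal -0.452 -0.646 0.615
outer loop
vertex -2.617 2.458 -3.774
vertex -1.976 3.335 -2.381
vertex -3.084 3.201 -3.337
endloop
endfacet
facet normal -0.477 0.758 0.445
outer loop
vertex -3.084 3.201 -3.337
vertex -1.383 4.182 -3.186
vertex -2.492 4.047 -4.143
endloop
endfacet
facet normal -0.754 -0.092 -0.650
outer loop
vertex -2.492 4.047 -4.143
vertex -2.617 2.458 -3.774
vertex -3.084 3.201 -3.337
endloop
endfacet
facet normal 0.754 0.091 0.651
outer loop
vertex -1.976 3.335 -2.381
vertex -0.916 3.439 -3.623
vertex -1.383 4.182 -3.186
endloop
endfacet
facet normal -0.452 -0.646 0.615
outer loop
vertex -1.508 2.593 -2.817
vertex -1.976 3.335 -2.381
vertex -2.617 2.458 -3.774
endloop
endfacet
facet normal 0.754 0.093 0.651
outer loop
vertex -1.508 2.593 -2.817
vertex -0.916 3.439 -3.623
vertex -1.976 3.335 -2.381
endloop
endfacet
facet normal 0.452 0.646 -0.615
outer loop
vertex -1.383 4.182 -3.186
vertex -0.916 3.439 -3.623
vertex -2.492 4.047 -4.143
endloop
endfacet
facet normal -0.753 -0.092 -0.652
outer loop
vertex -2.024 3.305 -4.579
vertex -2.617 2.458 -3.774
vertex -2.492 4.047 -4.143
endloop
endfacet
facet normal 0.452 0.646 -0.615
outer loop
vertex -2.492 4.047 -4.143
vertex -0.916 3.439 -3.623
vertex -2.024 3.305 -4.579
endloop
endfacet
facet normal 0.477 -0.758 -0.446
outer loop
vertex -2.024 3.305 -4.579
vertex -1.508 2.593 -2.817
vertex -2.617 2.458 -3.774
endloop
endfacet
facet normal 0.476 -0.758 -0.446
outer loop
vertex -0.916 3.439 -3.623
vertex -1.508 2.593 -2.817
vertex -2.024 3.305 -4.579
endloop
endfacet
facet normal 0.465 -0.733 -0.496
outer loop
vertex -1.709 -0.033 2.596
vertex -2.141 0.068 2.042
vertex -1.515 0.374 2.176
endloop
endfacet
facet normal 0.643 0.380 0.665
outer loop
vertex -1.709 -0.033 2.596
vertex -1.515 0.374 2.176
vertex -3.059 1.512 3.018
endloop
endfacet
facet normal 0.465 -0.734 -0.496
outer loop
vertex -1.515 0.374 2.176
vertex -2.141 0.068 2.042
vertex -1.793 0.55 1.655
endloop
endfacet
facet normal 0.581 0.813 -0.035
outer loop
vertex -1.515 0.374 2.176
vertex -1.793 0.55 1.655
vertex -3.059 1.512 3.018
endloop
endfacet
facet normal 0.465 -0.734 -0.495
outer loop
vertex -1.793 0.55 1.655
vertex -2.141 0.068 2.042
vertex -2.333 0.363 1.425
endloop
endfacet
facet normal -0.026 0.805 -0.593
outer loop
vertex -1.793 0.55 1.655
vertex -2.333 0.363 1.425
vertex -3.059 1.512 3.018
endloop
endfacet
facet normal 0.465 -0.733 -0.495
outer loop
vertex -2.333 0.363 1.425
vertex -2.141 0.068 2.042
vertex -2.729 -0.047 1.66
endloop
endfacet
facet normal -0.723 0.360 -0.589
outer loop
vertex -2.333 0.363 1.425
vertex -2.729 -0.047 1.66
vertex -3.059 1.512 3.018
endloop
endfacet
facet normal 0.465 -0.733 -0.496
outer loop
vertex -2.729 -0.047 1.66
vertex -2.141 0.068 2.042
vertex -2.682 -0.37 2.182
endloop
endfacet
facet normal -0.982 -0.185 -0.026
outer loop
vertex -2.729 -0.047 1.66
vertex -2.682 -0.37 2.182
vertex -3.059 1.512 3.018
endloop
endfacet
facet normal 0.466 -0.733 -0.495
outer loop
vertex -2.682 -0.37 2.182
vertex -2.141 0.068 2.042
vertex -2.229 -0.364 2.599
endloop
endfacet
facet normal -0.612 -0.420 0.670
outer loop
vertex -2.682 -0.37 2.182
vertex -2.229 -0.364 2.599
vertex -3.059 1.512 3.018
endloop
endfacet
facet normal 0.464 -0.734 -0.496
outer loop
vertex -2.229 -0.364 2.599
vertex -2.141 0.068 2.042
vertex -1.709 -0.033 2.596
endloop
endfacet
facet normal 0.113 -0.169 0.979
outer loop
vertex -2.229 -0.364 2.599
vertex -1.709 -0.033 2.596
vertex -3.059 1.512 3.018
endloop
endfacet

endsolid


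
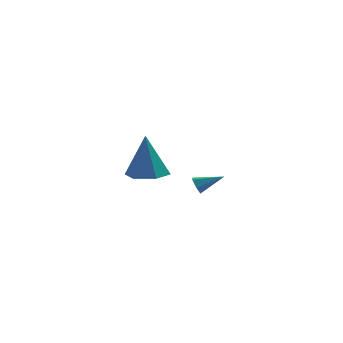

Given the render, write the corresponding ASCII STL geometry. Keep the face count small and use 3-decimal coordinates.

solid 
facet normal -0.913 -0.076 -0.400
outer loop
vertex 1.021 2.414 -4.346
vertex 0.852 2.21 -3.922
vertex 0.838 2.706 -3.984
endloop
endfacet
facet normal 0.456 0.791 -0.407
outer loop
vertex 1.021 2.414 -4.346
vertex 0.838 2.706 -3.984
vertex 2.048 2.31 -3.398
endloop
endfacet
facet normal -0.913 -0.076 -0.400
outer loop
vertex 0.838 2.706 -3.984
vertex 0.852 2.21 -3.922
vertex 0.669 2.502 -3.56
endloop
endfacet
facet normal 0.070 0.888 0.455
outer loop
vertex 0.838 2.706 -3.984
vertex 0.669 2.502 -3.56
vertex 2.048 2.31 -3.398
endloop
endfacet
facet normal -0.913 -0.076 -0.400
outer loop
vertex 0.669 2.502 -3.56
vertex 0.852 2.21 -3.922
vertex 0.683 2.006 -3.498
endloop
endfacet
facet normal -0.099 0.121 0.988
outer loop
vertex 0.669 2.502 -3.56
vertex 0.683 2.006 -3.498
vertex 2.048 2.31 -3.398
endloop
endfacet
facet normal -0.913 -0.076 -0.400
outer loop
vertex 0.683 2.006 -3.498
vertex 0.852 2.21 -3.922
vertex 0.866 1.714 -3.86
endloop
endfacet
facet normal 0.117 -0.743 0.659
outer loop
vertex 0.683 2.006 -3.498
vertex 0.866 1.714 -3.86
vertex 2.048 2.31 -3.398
endloop
endfacet
facet normal -0.913 -0.076 -0.400
outer loop
vertex 0.866 1.714 -3.86
vertex 0.852 2.21 -3.922
vertex 1.035 1.918 -4.284
endloop
endfacet
facet normal 0.503 -0.840 -0.204
outer loop
vertex 0.866 1.714 -3.86
vertex 1.035 1.918 -4.284
vertex 2.048 2.31 -3.398
endloop
endfacet
facet normal -0.913 -0.076 -0.400
outer loop
vertex 1.035 1.918 -4.284
vertex 0.852 2.21 -3.922
vertex 1.021 2.414 -4.346
endloop
endfacet
facet normal 0.672 -0.073 -0.737
outer loop
vertex 1.035 1.918 -4.284
vertex 1.021 2.414 -4.346
vertex 2.048 2.31 -3.398
endloop
endfacet
facet normal 0.044 -0.059 -0.997
outer loop
vertex 0.042 -3.527 -1.172
vertex -0.884 -3.451 -1.217
vertex -0.353 -2.688 -1.239
endloop
endfacet
facet normal 0.827 0.419 0.374
outer loop
vertex 0.042 -3.527 -1.172
vertex -0.353 -2.688 -1.239
vertex -0.976 -3.329 0.857
endloop
endfacet
facet normal 0.044 -0.059 -0.997
outer loop
vertex -0.353 -2.688 -1.239
vertex -0.884 -3.451 -1.217
vertex -1.279 -2.612 -1.284
endloop
endfacet
facet normal 0.063 0.949 0.309
outer loop
vertex -0.353 -2.688 -1.239
vertex -1.279 -2.612 -1.284
vertex -0.976 -3.329 0.857
endloop
endfacet
facet normal 0.045 -0.059 -0.997
outer loop
vertex -1.279 -2.612 -1.284
vertex -0.884 -3.451 -1.217
vertex -1.81 -3.375 -1.263
endloop
endfacet
facet normal -0.780 0.551 0.295
outer loop
vertex -1.279 -2.612 -1.284
vertex -1.81 -3.375 -1.263
vertex -0.976 -3.329 0.857
endloop
endfacet
facet normal 0.045 -0.059 -0.997
outer loop
vertex -1.81 -3.375 -1.263
vertex -0.884 -3.451 -1.217
vertex -1.415 -4.214 -1.196
endloop
endfacet
facet normal -0.859 -0.377 0.346
outer loop
vertex -1.81 -3.375 -1.263
vertex -1.415 -4.214 -1.196
vertex -0.976 -3.329 0.857
endloop
endfacet
facet normal 0.045 -0.059 -0.997
outer loop
vertex -1.415 -4.214 -1.196
vertex -0.884 -3.451 -1.217
vertex -0.489 -4.29 -1.15
endloop
endfacet
facet normal -0.095 -0.907 0.411
outer loop
vertex -1.415 -4.214 -1.196
vertex -0.489 -4.29 -1.15
vertex -0.976 -3.329 0.857
endloop
endfacet
facet normal 0.044 -0.059 -0.997
outer loop
vertex -0.489 -4.29 -1.15
vertex -0.884 -3.451 -1.217
vertex 0.042 -3.527 -1.172
endloop
endfacet
facet normal 0.749 -0.509 0.425
outer loop
vertex -0.489 -4.29 -1.15
vertex 0.042 -3.527 -1.172
vertex -0.976 -3.329 0.857
endloop
endfacet

endsolid


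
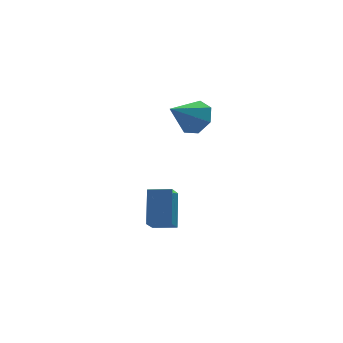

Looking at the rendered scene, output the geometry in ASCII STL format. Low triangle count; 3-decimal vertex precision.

solid 
facet normal 0.767 0.248 -0.591
outer loop
vertex -0.022 -1.614 3.396
vertex -0.695 -1.286 2.66
vertex -0.266 -0.738 3.446
endloop
endfacet
facet normal 0.178 -0.006 0.984
outer loop
vertex -0.022 -1.614 3.396
vertex -0.266 -0.738 3.446
vertex -2.145 -1.754 3.78
endloop
endfacet
facet normal 0.768 0.247 -0.591
outer loop
vertex -0.266 -0.738 3.446
vertex -0.695 -1.286 2.66
vertex -0.833 -0.274 2.904
endloop
endfacet
facet normal -0.205 0.627 0.752
outer loop
vertex -0.266 -0.738 3.446
vertex -0.833 -0.274 2.904
vertex -2.145 -1.754 3.78
endloop
endfacet
facet normal 0.767 0.247 -0.593
outer loop
vertex -0.833 -0.274 2.904
vertex -0.695 -1.286 2.66
vertex -1.297 -0.573 2.179
endloop
endfacet
facet normal -0.693 0.705 0.153
outer loop
vertex -0.833 -0.274 2.904
vertex -1.297 -0.573 2.179
vertex -2.145 -1.754 3.78
endloop
endfacet
facet normal 0.766 0.247 -0.593
outer loop
vertex -1.297 -0.573 2.179
vertex -0.695 -1.286 2.66
vertex -1.308 -1.409 1.816
endloop
endfacet
facet normal -0.917 0.169 -0.361
outer loop
vertex -1.297 -0.573 2.179
vertex -1.308 -1.409 1.816
vertex -2.145 -1.754 3.78
endloop
endfacet
facet normal 0.766 0.247 -0.593
outer loop
vertex -1.308 -1.409 1.816
vertex -0.695 -1.286 2.66
vertex -0.857 -2.152 2.089
endloop
endfacet
facet normal -0.709 -0.579 -0.404
outer loop
vertex -1.308 -1.409 1.816
vertex -0.857 -2.152 2.089
vertex -2.145 -1.754 3.78
endloop
endfacet
facet normal 0.767 0.247 -0.592
outer loop
vertex -0.857 -2.152 2.089
vertex -0.695 -1.286 2.66
vertex -0.285 -2.244 2.792
endloop
endfacet
facet normal -0.226 -0.972 0.057
outer loop
vertex -0.857 -2.152 2.089
vertex -0.285 -2.244 2.792
vertex -2.145 -1.754 3.78
endloop
endfacet
facet normal 0.767 0.247 -0.592
outer loop
vertex -0.285 -2.244 2.792
vertex -0.695 -1.286 2.66
vertex -0.022 -1.614 3.396
endloop
endfacet
facet normal 0.169 -0.718 0.675
outer loop
vertex -0.285 -2.244 2.792
vertex -0.022 -1.614 3.396
vertex -2.145 -1.754 3.78
endloop
endfacet
facet normal -0.882 0.458 -0.115
outer loop
vertex -3.234 -1.582 -1.692
vertex -2.619 -0.65 -2.693
vertex -3.716 -2.892 -3.207
endloop
endfacet
facet normal -0.410 -0.622 0.668
outer loop
vertex -2.641 -3.45 -3.067
vertex -3.234 -1.582 -1.692
vertex -3.716 -2.892 -3.207
endloop
endfacet
facet normal -0.882 0.458 -0.114
outer loop
vertex -3.716 -2.892 -3.207
vertex -2.619 -0.65 -2.693
vertex -3.102 -1.959 -4.208
endloop
endfacet
facet normal -0.234 -0.635 -0.736
outer loop
vertex -3.102 -1.959 -4.208
vertex -2.641 -3.45 -3.067
vertex -3.716 -2.892 -3.207
endloop
endfacet
facet normal 0.234 0.636 0.736
outer loop
vertex -3.234 -1.582 -1.692
vertex -1.544 -1.208 -2.553
vertex -2.619 -0.65 -2.693
endloop
endfacet
facet normal -0.410 -0.622 0.668
outer loop
vertex -2.158 -2.141 -1.552
vertex -3.234 -1.582 -1.692
vertex -2.641 -3.45 -3.067
endloop
endfacet
facet normal 0.234 0.635 0.736
outer loop
vertex -2.158 -2.141 -1.552
vertex -1.544 -1.208 -2.553
vertex -3.234 -1.582 -1.692
endloop
endfacet
facet normal 0.410 0.622 -0.668
outer loop
vertex -2.619 -0.65 -2.693
vertex -1.544 -1.208 -2.553
vertex -3.102 -1.959 -4.208
endloop
endfacet
facet normal -0.234 -0.635 -0.736
outer loop
vertex -2.026 -2.518 -4.068
vertex -2.641 -3.45 -3.067
vertex -3.102 -1.959 -4.208
endloop
endfacet
facet normal 0.410 0.621 -0.668
outer loop
vertex -3.102 -1.959 -4.208
vertex -1.544 -1.208 -2.553
vertex -2.026 -2.518 -4.068
endloop
endfacet
facet normal 0.881 -0.458 0.115
outer loop
vertex -2.026 -2.518 -4.068
vertex -2.158 -2.141 -1.552
vertex -2.641 -3.45 -3.067
endloop
endfacet
facet normal 0.882 -0.457 0.115
outer loop
vertex -1.544 -1.208 -2.553
vertex -2.158 -2.141 -1.552
vertex -2.026 -2.518 -4.068
endloop
endfacet

endsolid


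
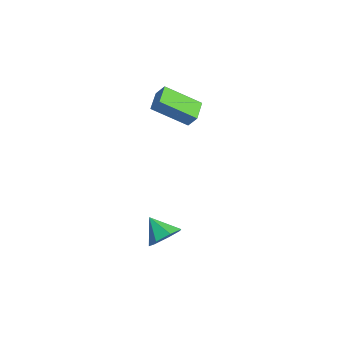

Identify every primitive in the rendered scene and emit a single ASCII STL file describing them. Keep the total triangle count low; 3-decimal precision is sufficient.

solid 
facet normal 0.531 0.504 -0.681
outer loop
vertex 1.791 1.404 -1.524
vertex 1.154 1.216 -2.16
vertex 1.2 1.937 -1.59
endloop
endfacet
facet normal 0.087 0.217 0.972
outer loop
vertex 1.791 1.404 -1.524
vertex 1.2 1.937 -1.59
vertex 0.406 0.504 -1.2
endloop
endfacet
facet normal 0.530 0.505 -0.681
outer loop
vertex 1.2 1.937 -1.59
vertex 1.154 1.216 -2.16
vertex 0.574 1.926 -2.085
endloop
endfacet
facet normal -0.547 0.488 0.680
outer loop
vertex 1.2 1.937 -1.59
vertex 0.574 1.926 -2.085
vertex 0.406 0.504 -1.2
endloop
endfacet
facet normal 0.530 0.505 -0.681
outer loop
vertex 0.574 1.926 -2.085
vertex 1.154 1.216 -2.16
vertex 0.384 1.381 -2.637
endloop
endfacet
facet normal -0.970 0.200 0.137
outer loop
vertex 0.574 1.926 -2.085
vertex 0.384 1.381 -2.637
vertex 0.406 0.504 -1.2
endloop
endfacet
facet normal 0.530 0.505 -0.681
outer loop
vertex 0.384 1.381 -2.637
vertex 1.154 1.216 -2.16
vertex 0.774 0.712 -2.83
endloop
endfacet
facet normal -0.866 -0.433 -0.251
outer loop
vertex 0.384 1.381 -2.637
vertex 0.774 0.712 -2.83
vertex 0.406 0.504 -1.2
endloop
endfacet
facet normal 0.531 0.505 -0.681
outer loop
vertex 0.774 0.712 -2.83
vertex 1.154 1.216 -2.16
vertex 1.45 0.422 -2.518
endloop
endfacet
facet normal -0.312 -0.931 -0.189
outer loop
vertex 0.774 0.712 -2.83
vertex 1.45 0.422 -2.518
vertex 0.406 0.504 -1.2
endloop
endfacet
facet normal 0.530 0.505 -0.682
outer loop
vertex 1.45 0.422 -2.518
vertex 1.154 1.216 -2.16
vertex 1.903 0.73 -1.938
endloop
endfacet
facet normal 0.275 -0.921 0.275
outer loop
vertex 1.45 0.422 -2.518
vertex 1.903 0.73 -1.938
vertex 0.406 0.504 -1.2
endloop
endfacet
facet normal 0.530 0.506 -0.680
outer loop
vertex 1.903 0.73 -1.938
vertex 1.154 1.216 -2.16
vertex 1.791 1.404 -1.524
endloop
endfacet
facet normal 0.452 -0.411 0.792
outer loop
vertex 1.903 0.73 -1.938
vertex 1.791 1.404 -1.524
vertex 0.406 0.504 -1.2
endloop
endfacet
facet normal -0.425 -0.482 -0.766
outer loop
vertex -3.502 0.801 4.0
vertex -4.678 1.131 4.445
vertex -3.439 2.605 2.831
endloop
endfacet
facet normal 0.905 -0.254 -0.342
outer loop
vertex -3.082 3.009 3.475
vertex -3.502 0.801 4.0
vertex -3.439 2.605 2.831
endloop
endfacet
facet normal -0.425 -0.482 -0.766
outer loop
vertex -3.439 2.605 2.831
vertex -4.678 1.131 4.445
vertex -4.615 2.934 3.276
endloop
endfacet
facet normal 0.029 0.839 -0.543
outer loop
vertex -4.615 2.934 3.276
vertex -3.082 3.009 3.475
vertex -3.439 2.605 2.831
endloop
endfacet
facet normal -0.030 -0.839 0.543
outer loop
vertex -3.502 0.801 4.0
vertex -4.321 1.535 5.089
vertex -4.678 1.131 4.445
endloop
endfacet
facet normal 0.905 -0.253 -0.342
outer loop
vertex -3.145 1.206 4.644
vertex -3.502 0.801 4.0
vertex -3.082 3.009 3.475
endloop
endfacet
facet normal -0.029 -0.839 0.544
outer loop
vertex -3.145 1.206 4.644
vertex -4.321 1.535 5.089
vertex -3.502 0.801 4.0
endloop
endfacet
facet normal -0.905 0.254 0.342
outer loop
vertex -4.678 1.131 4.445
vertex -4.321 1.535 5.089
vertex -4.615 2.934 3.276
endloop
endfacet
facet normal 0.030 0.839 -0.544
outer loop
vertex -4.258 3.339 3.92
vertex -3.082 3.009 3.475
vertex -4.615 2.934 3.276
endloop
endfacet
facet normal -0.905 0.253 0.342
outer loop
vertex -4.615 2.934 3.276
vertex -4.321 1.535 5.089
vertex -4.258 3.339 3.92
endloop
endfacet
facet normal 0.425 0.482 0.766
outer loop
vertex -4.258 3.339 3.92
vertex -3.145 1.206 4.644
vertex -3.082 3.009 3.475
endloop
endfacet
facet normal 0.425 0.482 0.766
outer loop
vertex -4.321 1.535 5.089
vertex -3.145 1.206 4.644
vertex -4.258 3.339 3.92
endloop
endfacet

endsolid


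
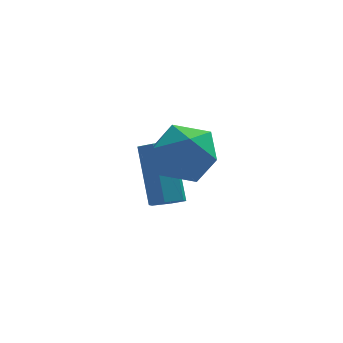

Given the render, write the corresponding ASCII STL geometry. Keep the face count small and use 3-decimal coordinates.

solid 
facet normal 0.118 -0.583 -0.804
outer loop
vertex 1.819 0.163 -0.657
vertex 1.292 -0.017 -0.604
vertex 1.404 0.435 -0.915
endloop
endfacet
facet normal 0.660 0.651 -0.375
outer loop
vertex 1.819 0.163 -0.657
vertex 1.404 0.435 -0.915
vertex 1.576 1.358 0.991
endloop
endfacet
facet normal 0.658 0.653 -0.375
outer loop
vertex 1.576 1.358 0.991
vertex 1.404 0.435 -0.915
vertex 1.16 1.629 0.733
endloop
endfacet
facet normal -0.119 0.583 0.804
outer loop
vertex 1.576 1.358 0.991
vertex 1.16 1.629 0.733
vertex 1.048 1.177 1.044
endloop
endfacet
facet normal 0.121 -0.583 -0.804
outer loop
vertex 1.404 0.435 -0.915
vertex 1.292 -0.017 -0.604
vertex 0.876 0.254 -0.863
endloop
endfacet
facet normal -0.314 0.746 -0.587
outer loop
vertex 1.404 0.435 -0.915
vertex 0.876 0.254 -0.863
vertex 1.16 1.629 0.733
endloop
endfacet
facet normal -0.312 0.746 -0.588
outer loop
vertex 1.16 1.629 0.733
vertex 0.876 0.254 -0.863
vertex 0.632 1.449 0.785
endloop
endfacet
facet normal -0.119 0.583 0.804
outer loop
vertex 1.16 1.629 0.733
vertex 0.632 1.449 0.785
vertex 1.048 1.177 1.044
endloop
endfacet
facet normal 0.120 -0.584 -0.803
outer loop
vertex 0.876 0.254 -0.863
vertex 1.292 -0.017 -0.604
vertex 0.764 -0.198 -0.551
endloop
endfacet
facet normal -0.973 0.094 -0.212
outer loop
vertex 0.876 0.254 -0.863
vertex 0.764 -0.198 -0.551
vertex 0.632 1.449 0.785
endloop
endfacet
facet normal -0.973 0.093 -0.211
outer loop
vertex 0.632 1.449 0.785
vertex 0.764 -0.198 -0.551
vertex 0.521 0.997 1.097
endloop
endfacet
facet normal -0.119 0.584 0.803
outer loop
vertex 0.632 1.449 0.785
vertex 0.521 0.997 1.097
vertex 1.048 1.177 1.044
endloop
endfacet
facet normal 0.119 -0.583 -0.804
outer loop
vertex 0.764 -0.198 -0.551
vertex 1.292 -0.017 -0.604
vertex 1.18 -0.469 -0.293
endloop
endfacet
facet normal -0.658 -0.652 0.376
outer loop
vertex 0.764 -0.198 -0.551
vertex 1.18 -0.469 -0.293
vertex 0.521 0.997 1.097
endloop
endfacet
facet normal -0.660 -0.652 0.374
outer loop
vertex 0.521 0.997 1.097
vertex 1.18 -0.469 -0.293
vertex 0.936 0.725 1.355
endloop
endfacet
facet normal -0.118 0.583 0.804
outer loop
vertex 0.521 0.997 1.097
vertex 0.936 0.725 1.355
vertex 1.048 1.177 1.044
endloop
endfacet
facet normal 0.119 -0.583 -0.804
outer loop
vertex 1.18 -0.469 -0.293
vertex 1.292 -0.017 -0.604
vertex 1.708 -0.289 -0.345
endloop
endfacet
facet normal 0.312 -0.747 0.587
outer loop
vertex 1.18 -0.469 -0.293
vertex 1.708 -0.289 -0.345
vertex 0.936 0.725 1.355
endloop
endfacet
facet normal 0.314 -0.746 0.587
outer loop
vertex 0.936 0.725 1.355
vertex 1.708 -0.289 -0.345
vertex 1.464 0.906 1.303
endloop
endfacet
facet normal -0.121 0.583 0.804
outer loop
vertex 0.936 0.725 1.355
vertex 1.464 0.906 1.303
vertex 1.048 1.177 1.044
endloop
endfacet
facet normal 0.119 -0.584 -0.803
outer loop
vertex 1.708 -0.289 -0.345
vertex 1.292 -0.017 -0.604
vertex 1.819 0.163 -0.657
endloop
endfacet
facet normal 0.973 -0.093 0.211
outer loop
vertex 1.708 -0.289 -0.345
vertex 1.819 0.163 -0.657
vertex 1.464 0.906 1.303
endloop
endfacet
facet normal 0.973 -0.095 0.212
outer loop
vertex 1.464 0.906 1.303
vertex 1.819 0.163 -0.657
vertex 1.576 1.358 0.991
endloop
endfacet
facet normal -0.120 0.584 0.803
outer loop
vertex 1.464 0.906 1.303
vertex 1.576 1.358 0.991
vertex 1.048 1.177 1.044
endloop
endfacet
facet normal 0.250 0.718 0.649
outer loop
vertex 1.773 -0.946 2.551
vertex 1.321 -1.483 3.32
vertex 2.327 -1.635 3.1
endloop
endfacet
facet normal 0.726 0.678 0.118
outer loop
vertex 1.773 -0.946 2.551
vertex 2.327 -1.635 3.1
vertex 2.443 -1.579 2.068
endloop
endfacet
facet normal 0.380 0.781 -0.497
outer loop
vertex 1.773 -0.946 2.551
vertex 2.443 -1.579 2.068
vertex 1.509 -1.392 1.648
endloop
endfacet
facet normal -0.311 0.885 -0.346
outer loop
vertex 1.773 -0.946 2.551
vertex 1.509 -1.392 1.648
vertex 0.815 -1.333 2.422
endloop
endfacet
facet normal -0.391 0.847 0.362
outer loop
vertex 1.773 -0.946 2.551
vertex 0.815 -1.333 2.422
vertex 1.321 -1.483 3.32
endloop
endfacet
facet normal 0.994 0.016 0.113
outer loop
vertex 2.443 -1.579 2.068
vertex 2.327 -1.635 3.1
vertex 2.405 -2.507 2.538
endloop
endfacet
facet normal 0.225 0.083 0.971
outer loop
vertex 2.327 -1.635 3.1
vertex 1.321 -1.483 3.32
vertex 1.711 -2.448 3.312
endloop
endfacet
facet normal -0.812 0.290 0.506
outer loop
vertex 1.321 -1.483 3.32
vertex 0.815 -1.333 2.422
vertex 0.777 -2.261 2.892
endloop
endfacet
facet normal -0.684 0.351 -0.640
outer loop
vertex 0.815 -1.333 2.422
vertex 1.509 -1.392 1.648
vertex 0.893 -2.205 1.86
endloop
endfacet
facet normal 0.433 0.182 -0.883
outer loop
vertex 1.509 -1.392 1.648
vertex 2.443 -1.579 2.068
vertex 1.899 -2.357 1.64
endloop
endfacet
facet normal 0.311 -0.885 0.346
outer loop
vertex 1.447 -2.894 2.409
vertex 2.405 -2.507 2.538
vertex 1.711 -2.448 3.312
endloop
endfacet
facet normal -0.380 -0.781 0.497
outer loop
vertex 1.447 -2.894 2.409
vertex 1.711 -2.448 3.312
vertex 0.777 -2.261 2.892
endloop
endfacet
facet normal -0.726 -0.678 -0.118
outer loop
vertex 1.447 -2.894 2.409
vertex 0.777 -2.261 2.892
vertex 0.893 -2.205 1.86
endloop
endfacet
facet normal -0.250 -0.718 -0.649
outer loop
vertex 1.447 -2.894 2.409
vertex 0.893 -2.205 1.86
vertex 1.899 -2.357 1.64
endloop
endfacet
facet normal 0.391 -0.847 -0.362
outer loop
vertex 1.447 -2.894 2.409
vertex 1.899 -2.357 1.64
vertex 2.405 -2.507 2.538
endloop
endfacet
facet normal 0.684 -0.351 0.640
outer loop
vertex 1.711 -2.448 3.312
vertex 2.405 -2.507 2.538
vertex 2.327 -1.635 3.1
endloop
endfacet
facet normal -0.433 -0.182 0.883
outer loop
vertex 0.777 -2.261 2.892
vertex 1.711 -2.448 3.312
vertex 1.321 -1.483 3.32
endloop
endfacet
facet normal -0.994 -0.016 -0.113
outer loop
vertex 0.893 -2.205 1.86
vertex 0.777 -2.261 2.892
vertex 0.815 -1.333 2.422
endloop
endfacet
facet normal -0.225 -0.083 -0.971
outer loop
vertex 1.899 -2.357 1.64
vertex 0.893 -2.205 1.86
vertex 1.509 -1.392 1.648
endloop
endfacet
facet normal 0.812 -0.290 -0.506
outer loop
vertex 2.405 -2.507 2.538
vertex 1.899 -2.357 1.64
vertex 2.443 -1.579 2.068
endloop
endfacet

endsolid


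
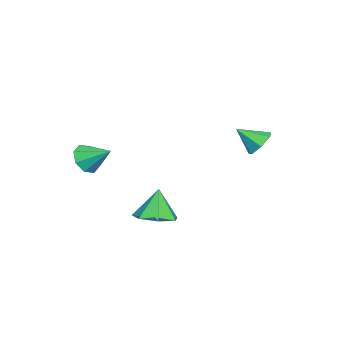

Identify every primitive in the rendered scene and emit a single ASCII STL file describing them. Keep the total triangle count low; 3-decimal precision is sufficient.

solid 
facet normal -0.222 -0.823 -0.523
outer loop
vertex 4.63 -2.884 3.406
vertex 3.841 -2.612 3.313
vertex 4.554 -2.527 2.877
endloop
endfacet
facet normal 0.957 0.285 0.055
outer loop
vertex 4.63 -2.884 3.406
vertex 4.554 -2.527 2.877
vertex 4.159 -1.428 4.067
endloop
endfacet
facet normal -0.221 -0.823 -0.523
outer loop
vertex 4.554 -2.527 2.877
vertex 3.841 -2.612 3.313
vertex 4.059 -2.22 2.603
endloop
endfacet
facet normal 0.633 0.662 -0.401
outer loop
vertex 4.554 -2.527 2.877
vertex 4.059 -2.22 2.603
vertex 4.159 -1.428 4.067
endloop
endfacet
facet normal -0.221 -0.823 -0.523
outer loop
vertex 4.059 -2.22 2.603
vertex 3.841 -2.612 3.313
vertex 3.437 -2.143 2.745
endloop
endfacet
facet normal 0.000 0.880 -0.476
outer loop
vertex 4.059 -2.22 2.603
vertex 3.437 -2.143 2.745
vertex 4.159 -1.428 4.067
endloop
endfacet
facet normal -0.221 -0.823 -0.523
outer loop
vertex 3.437 -2.143 2.745
vertex 3.841 -2.612 3.313
vertex 3.051 -2.341 3.22
endloop
endfacet
facet normal -0.571 0.811 -0.126
outer loop
vertex 3.437 -2.143 2.745
vertex 3.051 -2.341 3.22
vertex 4.159 -1.428 4.067
endloop
endfacet
facet normal -0.221 -0.823 -0.523
outer loop
vertex 3.051 -2.341 3.22
vertex 3.841 -2.612 3.313
vertex 3.128 -2.698 3.749
endloop
endfacet
facet normal -0.747 0.496 0.443
outer loop
vertex 3.051 -2.341 3.22
vertex 3.128 -2.698 3.749
vertex 4.159 -1.428 4.067
endloop
endfacet
facet normal -0.221 -0.823 -0.524
outer loop
vertex 3.128 -2.698 3.749
vertex 3.841 -2.612 3.313
vertex 3.622 -3.005 4.023
endloop
endfacet
facet normal -0.424 0.119 0.898
outer loop
vertex 3.128 -2.698 3.749
vertex 3.622 -3.005 4.023
vertex 4.159 -1.428 4.067
endloop
endfacet
facet normal -0.221 -0.823 -0.524
outer loop
vertex 3.622 -3.005 4.023
vertex 3.841 -2.612 3.313
vertex 4.245 -3.082 3.881
endloop
endfacet
facet normal 0.210 -0.099 0.973
outer loop
vertex 3.622 -3.005 4.023
vertex 4.245 -3.082 3.881
vertex 4.159 -1.428 4.067
endloop
endfacet
facet normal -0.222 -0.823 -0.523
outer loop
vertex 4.245 -3.082 3.881
vertex 3.841 -2.612 3.313
vertex 4.63 -2.884 3.406
endloop
endfacet
facet normal 0.782 -0.029 0.622
outer loop
vertex 4.245 -3.082 3.881
vertex 4.63 -2.884 3.406
vertex 4.159 -1.428 4.067
endloop
endfacet
facet normal -0.056 0.788 -0.613
outer loop
vertex -1.143 3.671 2.031
vertex -1.85 3.906 2.398
vertex -1.07 4.114 2.594
endloop
endfacet
facet normal 0.904 -0.385 0.186
outer loop
vertex -1.143 3.671 2.031
vertex -1.07 4.114 2.594
vertex -1.77 2.794 3.262
endloop
endfacet
facet normal -0.057 0.789 -0.612
outer loop
vertex -1.07 4.114 2.594
vertex -1.85 3.906 2.398
vertex -1.584 4.4 3.01
endloop
endfacet
facet normal 0.644 0.045 0.764
outer loop
vertex -1.07 4.114 2.594
vertex -1.584 4.4 3.01
vertex -1.77 2.794 3.262
endloop
endfacet
facet normal -0.056 0.789 -0.612
outer loop
vertex -1.584 4.4 3.01
vertex -1.85 3.906 2.398
vertex -2.298 4.314 2.965
endloop
endfacet
facet normal -0.082 0.164 0.983
outer loop
vertex -1.584 4.4 3.01
vertex -2.298 4.314 2.965
vertex -1.77 2.794 3.262
endloop
endfacet
facet normal -0.056 0.789 -0.612
outer loop
vertex -2.298 4.314 2.965
vertex -1.85 3.906 2.398
vertex -2.674 3.921 2.493
endloop
endfacet
facet normal -0.726 -0.120 0.678
outer loop
vertex -2.298 4.314 2.965
vertex -2.674 3.921 2.493
vertex -1.77 2.794 3.262
endloop
endfacet
facet normal -0.056 0.788 -0.613
outer loop
vertex -2.674 3.921 2.493
vertex -1.85 3.906 2.398
vertex -2.429 3.516 1.95
endloop
endfacet
facet normal -0.803 -0.591 0.078
outer loop
vertex -2.674 3.921 2.493
vertex -2.429 3.516 1.95
vertex -1.77 2.794 3.262
endloop
endfacet
facet normal -0.057 0.788 -0.613
outer loop
vertex -2.429 3.516 1.95
vertex -1.85 3.906 2.398
vertex -1.748 3.405 1.744
endloop
endfacet
facet normal -0.256 -0.895 -0.364
outer loop
vertex -2.429 3.516 1.95
vertex -1.748 3.405 1.744
vertex -1.77 2.794 3.262
endloop
endfacet
facet normal -0.056 0.788 -0.613
outer loop
vertex -1.748 3.405 1.744
vertex -1.85 3.906 2.398
vertex -1.143 3.671 2.031
endloop
endfacet
facet normal 0.504 -0.804 -0.316
outer loop
vertex -1.748 3.405 1.744
vertex -1.143 3.671 2.031
vertex -1.77 2.794 3.262
endloop
endfacet
facet normal 0.293 -0.029 -0.956
outer loop
vertex 4.441 -0.138 0.216
vertex 3.593 0.377 -0.06
vertex 4.513 0.753 0.211
endloop
endfacet
facet normal 0.675 -0.050 0.736
outer loop
vertex 4.441 -0.138 0.216
vertex 4.513 0.753 0.211
vertex 3.127 0.423 1.46
endloop
endfacet
facet normal 0.293 -0.029 -0.956
outer loop
vertex 4.513 0.753 0.211
vertex 3.593 0.377 -0.06
vertex 3.892 1.361 0.002
endloop
endfacet
facet normal 0.419 0.647 0.636
outer loop
vertex 4.513 0.753 0.211
vertex 3.892 1.361 0.002
vertex 3.127 0.423 1.46
endloop
endfacet
facet normal 0.293 -0.029 -0.956
outer loop
vertex 3.892 1.361 0.002
vertex 3.593 0.377 -0.06
vertex 3.046 1.228 -0.253
endloop
endfacet
facet normal -0.263 0.868 0.420
outer loop
vertex 3.892 1.361 0.002
vertex 3.046 1.228 -0.253
vertex 3.127 0.423 1.46
endloop
endfacet
facet normal 0.293 -0.028 -0.956
outer loop
vertex 3.046 1.228 -0.253
vertex 3.593 0.377 -0.06
vertex 2.612 0.455 -0.363
endloop
endfacet
facet normal -0.859 0.447 0.250
outer loop
vertex 3.046 1.228 -0.253
vertex 2.612 0.455 -0.363
vertex 3.127 0.423 1.46
endloop
endfacet
facet normal 0.293 -0.028 -0.956
outer loop
vertex 2.612 0.455 -0.363
vertex 3.593 0.377 -0.06
vertex 2.917 -0.377 -0.245
endloop
endfacet
facet normal -0.919 -0.301 0.254
outer loop
vertex 2.612 0.455 -0.363
vertex 2.917 -0.377 -0.245
vertex 3.127 0.423 1.46
endloop
endfacet
facet normal 0.294 -0.029 -0.956
outer loop
vertex 2.917 -0.377 -0.245
vertex 3.593 0.377 -0.06
vertex 3.731 -0.641 0.013
endloop
endfacet
facet normal -0.399 -0.810 0.429
outer loop
vertex 2.917 -0.377 -0.245
vertex 3.731 -0.641 0.013
vertex 3.127 0.423 1.46
endloop
endfacet
facet normal 0.294 -0.029 -0.956
outer loop
vertex 3.731 -0.641 0.013
vertex 3.593 0.377 -0.06
vertex 4.441 -0.138 0.216
endloop
endfacet
facet normal 0.311 -0.699 0.644
outer loop
vertex 3.731 -0.641 0.013
vertex 4.441 -0.138 0.216
vertex 3.127 0.423 1.46
endloop
endfacet

endsolid


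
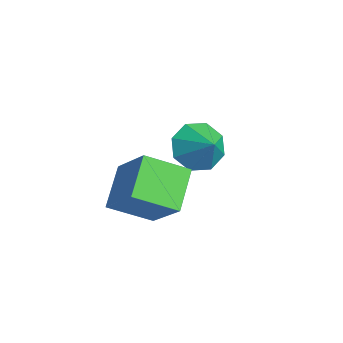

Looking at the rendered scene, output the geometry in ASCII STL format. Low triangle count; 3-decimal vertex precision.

solid 
facet normal -0.799 -0.113 -0.590
outer loop
vertex 1.325 1.441 -2.899
vertex 0.734 2.027 -2.21
vertex 1.342 2.248 -3.076
endloop
endfacet
facet normal 0.964 -0.076 -0.255
outer loop
vertex 1.325 1.441 -2.899
vertex 1.342 2.248 -3.076
vertex 1.766 2.173 -1.45
endloop
endfacet
facet normal -0.799 -0.113 -0.590
outer loop
vertex 1.342 2.248 -3.076
vertex 0.734 2.027 -2.21
vertex 1.003 2.926 -2.746
endloop
endfacet
facet normal 0.836 0.513 -0.194
outer loop
vertex 1.342 2.248 -3.076
vertex 1.003 2.926 -2.746
vertex 1.766 2.173 -1.45
endloop
endfacet
facet normal -0.799 -0.113 -0.590
outer loop
vertex 1.003 2.926 -2.746
vertex 0.734 2.027 -2.21
vertex 0.506 3.077 -2.102
endloop
endfacet
facet normal 0.505 0.842 0.192
outer loop
vertex 1.003 2.926 -2.746
vertex 0.506 3.077 -2.102
vertex 1.766 2.173 -1.45
endloop
endfacet
facet normal -0.800 -0.113 -0.589
outer loop
vertex 0.506 3.077 -2.102
vertex 0.734 2.027 -2.21
vertex 0.144 2.614 -1.522
endloop
endfacet
facet normal 0.165 0.718 0.676
outer loop
vertex 0.506 3.077 -2.102
vertex 0.144 2.614 -1.522
vertex 1.766 2.173 -1.45
endloop
endfacet
facet normal -0.800 -0.113 -0.590
outer loop
vertex 0.144 2.614 -1.522
vertex 0.734 2.027 -2.21
vertex 0.127 1.807 -1.345
endloop
endfacet
facet normal 0.015 0.214 0.977
outer loop
vertex 0.144 2.614 -1.522
vertex 0.127 1.807 -1.345
vertex 1.766 2.173 -1.45
endloop
endfacet
facet normal -0.800 -0.113 -0.590
outer loop
vertex 0.127 1.807 -1.345
vertex 0.734 2.027 -2.21
vertex 0.466 1.129 -1.675
endloop
endfacet
facet normal 0.142 -0.375 0.916
outer loop
vertex 0.127 1.807 -1.345
vertex 0.466 1.129 -1.675
vertex 1.766 2.173 -1.45
endloop
endfacet
facet normal -0.800 -0.112 -0.590
outer loop
vertex 0.466 1.129 -1.675
vertex 0.734 2.027 -2.21
vertex 0.962 0.977 -2.319
endloop
endfacet
facet normal 0.473 -0.703 0.530
outer loop
vertex 0.466 1.129 -1.675
vertex 0.962 0.977 -2.319
vertex 1.766 2.173 -1.45
endloop
endfacet
facet normal -0.799 -0.112 -0.590
outer loop
vertex 0.962 0.977 -2.319
vertex 0.734 2.027 -2.21
vertex 1.325 1.441 -2.899
endloop
endfacet
facet normal 0.814 -0.580 0.045
outer loop
vertex 0.962 0.977 -2.319
vertex 1.325 1.441 -2.899
vertex 1.766 2.173 -1.45
endloop
endfacet
facet normal -0.696 -0.136 -0.705
outer loop
vertex 2.287 -1.629 -1.046
vertex 2.814 -0.155 -1.85
vertex 3.437 -2.56 -2.001
endloop
endfacet
facet normal -0.299 -0.838 0.456
outer loop
vertex 4.946 -2.265 -0.47
vertex 2.287 -1.629 -1.046
vertex 3.437 -2.56 -2.001
endloop
endfacet
facet normal -0.696 -0.136 -0.705
outer loop
vertex 3.437 -2.56 -2.001
vertex 2.814 -0.155 -1.85
vertex 3.963 -1.086 -2.804
endloop
endfacet
facet normal 0.653 -0.528 -0.542
outer loop
vertex 3.963 -1.086 -2.804
vertex 4.946 -2.265 -0.47
vertex 3.437 -2.56 -2.001
endloop
endfacet
facet normal -0.653 0.529 0.542
outer loop
vertex 2.287 -1.629 -1.046
vertex 4.323 0.14 -0.319
vertex 2.814 -0.155 -1.85
endloop
endfacet
facet normal -0.299 -0.838 0.457
outer loop
vertex 3.797 -1.334 0.484
vertex 2.287 -1.629 -1.046
vertex 4.946 -2.265 -0.47
endloop
endfacet
facet normal -0.653 0.529 0.542
outer loop
vertex 3.797 -1.334 0.484
vertex 4.323 0.14 -0.319
vertex 2.287 -1.629 -1.046
endloop
endfacet
facet normal 0.300 0.838 -0.457
outer loop
vertex 2.814 -0.155 -1.85
vertex 4.323 0.14 -0.319
vertex 3.963 -1.086 -2.804
endloop
endfacet
facet normal 0.653 -0.529 -0.542
outer loop
vertex 5.473 -0.791 -1.274
vertex 4.946 -2.265 -0.47
vertex 3.963 -1.086 -2.804
endloop
endfacet
facet normal 0.299 0.838 -0.457
outer loop
vertex 3.963 -1.086 -2.804
vertex 4.323 0.14 -0.319
vertex 5.473 -0.791 -1.274
endloop
endfacet
facet normal 0.696 0.136 0.705
outer loop
vertex 5.473 -0.791 -1.274
vertex 3.797 -1.334 0.484
vertex 4.946 -2.265 -0.47
endloop
endfacet
facet normal 0.696 0.136 0.705
outer loop
vertex 4.323 0.14 -0.319
vertex 3.797 -1.334 0.484
vertex 5.473 -0.791 -1.274
endloop
endfacet

endsolid


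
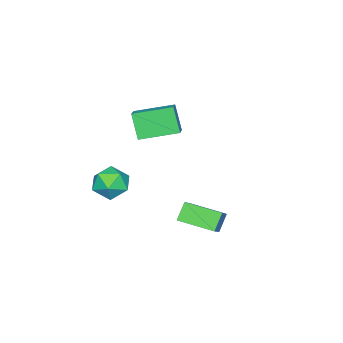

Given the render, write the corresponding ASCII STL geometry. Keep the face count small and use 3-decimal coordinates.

solid 
facet normal -0.798 -0.419 -0.433
outer loop
vertex -2.838 -3.808 3.373
vertex -3.939 -2.159 3.808
vertex -2.431 -3.179 2.016
endloop
endfacet
facet normal 0.542 -0.813 -0.214
outer loop
vertex -1.481 -2.681 2.532
vertex -2.838 -3.808 3.373
vertex -2.431 -3.179 2.016
endloop
endfacet
facet normal -0.798 -0.419 -0.433
outer loop
vertex -2.431 -3.179 2.016
vertex -3.939 -2.159 3.808
vertex -3.532 -1.53 2.451
endloop
endfacet
facet normal 0.263 0.406 -0.875
outer loop
vertex -3.532 -1.53 2.451
vertex -1.481 -2.681 2.532
vertex -2.431 -3.179 2.016
endloop
endfacet
facet normal -0.263 -0.406 0.875
outer loop
vertex -2.838 -3.808 3.373
vertex -2.989 -1.661 4.324
vertex -3.939 -2.159 3.808
endloop
endfacet
facet normal 0.542 -0.813 -0.214
outer loop
vertex -1.888 -3.31 3.889
vertex -2.838 -3.808 3.373
vertex -1.481 -2.681 2.532
endloop
endfacet
facet normal -0.263 -0.406 0.875
outer loop
vertex -1.888 -3.31 3.889
vertex -2.989 -1.661 4.324
vertex -2.838 -3.808 3.373
endloop
endfacet
facet normal -0.542 0.813 0.214
outer loop
vertex -3.939 -2.159 3.808
vertex -2.989 -1.661 4.324
vertex -3.532 -1.53 2.451
endloop
endfacet
facet normal 0.263 0.406 -0.875
outer loop
vertex -2.582 -1.032 2.967
vertex -1.481 -2.681 2.532
vertex -3.532 -1.53 2.451
endloop
endfacet
facet normal -0.542 0.813 0.214
outer loop
vertex -3.532 -1.53 2.451
vertex -2.989 -1.661 4.324
vertex -2.582 -1.032 2.967
endloop
endfacet
facet normal 0.798 0.419 0.433
outer loop
vertex -2.582 -1.032 2.967
vertex -1.888 -3.31 3.889
vertex -1.481 -2.681 2.532
endloop
endfacet
facet normal 0.798 0.419 0.433
outer loop
vertex -2.989 -1.661 4.324
vertex -1.888 -3.31 3.889
vertex -2.582 -1.032 2.967
endloop
endfacet
facet normal -0.646 -0.010 0.764
outer loop
vertex 2.245 2.207 2.319
vertex 1.841 3.901 1.999
vertex 0.948 1.689 1.216
endloop
endfacet
facet normal 0.228 -0.957 0.181
outer loop
vertex 1.619 1.699 0.421
vertex 2.245 2.207 2.319
vertex 0.948 1.689 1.216
endloop
endfacet
facet normal -0.646 -0.009 0.763
outer loop
vertex 0.948 1.689 1.216
vertex 1.841 3.901 1.999
vertex 0.544 3.382 0.895
endloop
endfacet
facet normal -0.729 -0.291 -0.619
outer loop
vertex 0.544 3.382 0.895
vertex 1.619 1.699 0.421
vertex 0.948 1.689 1.216
endloop
endfacet
facet normal 0.729 0.291 0.619
outer loop
vertex 2.245 2.207 2.319
vertex 2.512 3.911 1.204
vertex 1.841 3.901 1.999
endloop
endfacet
facet normal 0.229 -0.957 0.180
outer loop
vertex 2.916 2.218 1.525
vertex 2.245 2.207 2.319
vertex 1.619 1.699 0.421
endloop
endfacet
facet normal 0.729 0.291 0.620
outer loop
vertex 2.916 2.218 1.525
vertex 2.512 3.911 1.204
vertex 2.245 2.207 2.319
endloop
endfacet
facet normal -0.229 0.957 -0.181
outer loop
vertex 1.841 3.901 1.999
vertex 2.512 3.911 1.204
vertex 0.544 3.382 0.895
endloop
endfacet
facet normal -0.729 -0.291 -0.620
outer loop
vertex 1.215 3.393 0.101
vertex 1.619 1.699 0.421
vertex 0.544 3.382 0.895
endloop
endfacet
facet normal -0.229 0.957 -0.180
outer loop
vertex 0.544 3.382 0.895
vertex 2.512 3.911 1.204
vertex 1.215 3.393 0.101
endloop
endfacet
facet normal 0.646 0.010 -0.763
outer loop
vertex 1.215 3.393 0.101
vertex 2.916 2.218 1.525
vertex 1.619 1.699 0.421
endloop
endfacet
facet normal 0.646 0.009 -0.764
outer loop
vertex 2.512 3.911 1.204
vertex 2.916 2.218 1.525
vertex 1.215 3.393 0.101
endloop
endfacet
facet normal -0.049 -0.090 0.995
outer loop
vertex 2.123 -1.294 2.804
vertex 1.594 -2.135 2.702
vertex 2.591 -2.174 2.748
endloop
endfacet
facet normal 0.552 0.243 0.798
outer loop
vertex 2.123 -1.294 2.804
vertex 2.591 -2.174 2.748
vertex 2.954 -1.384 2.257
endloop
endfacet
facet normal 0.371 0.824 0.428
outer loop
vertex 2.123 -1.294 2.804
vertex 2.954 -1.384 2.257
vertex 2.182 -0.855 1.908
endloop
endfacet
facet normal -0.342 0.853 0.395
outer loop
vertex 2.123 -1.294 2.804
vertex 2.182 -0.855 1.908
vertex 1.341 -1.32 2.183
endloop
endfacet
facet normal -0.601 0.288 0.745
outer loop
vertex 2.123 -1.294 2.804
vertex 1.341 -1.32 2.183
vertex 1.594 -2.135 2.702
endloop
endfacet
facet normal 0.912 -0.193 0.363
outer loop
vertex 2.954 -1.384 2.257
vertex 2.591 -2.174 2.748
vertex 2.939 -2.28 1.817
endloop
endfacet
facet normal -0.060 -0.730 0.681
outer loop
vertex 2.591 -2.174 2.748
vertex 1.594 -2.135 2.702
vertex 2.098 -2.745 2.092
endloop
endfacet
facet normal -0.953 -0.120 0.277
outer loop
vertex 1.594 -2.135 2.702
vertex 1.341 -1.32 2.183
vertex 1.326 -2.216 1.743
endloop
endfacet
facet normal -0.534 0.794 -0.290
outer loop
vertex 1.341 -1.32 2.183
vertex 2.182 -0.855 1.908
vertex 1.689 -1.426 1.252
endloop
endfacet
facet normal 0.620 0.748 -0.236
outer loop
vertex 2.182 -0.855 1.908
vertex 2.954 -1.384 2.257
vertex 2.686 -1.465 1.298
endloop
endfacet
facet normal 0.342 -0.853 -0.395
outer loop
vertex 2.157 -2.306 1.196
vertex 2.939 -2.28 1.817
vertex 2.098 -2.745 2.092
endloop
endfacet
facet normal -0.371 -0.824 -0.428
outer loop
vertex 2.157 -2.306 1.196
vertex 2.098 -2.745 2.092
vertex 1.326 -2.216 1.743
endloop
endfacet
facet normal -0.552 -0.243 -0.798
outer loop
vertex 2.157 -2.306 1.196
vertex 1.326 -2.216 1.743
vertex 1.689 -1.426 1.252
endloop
endfacet
facet normal 0.049 0.090 -0.995
outer loop
vertex 2.157 -2.306 1.196
vertex 1.689 -1.426 1.252
vertex 2.686 -1.465 1.298
endloop
endfacet
facet normal 0.601 -0.288 -0.745
outer loop
vertex 2.157 -2.306 1.196
vertex 2.686 -1.465 1.298
vertex 2.939 -2.28 1.817
endloop
endfacet
facet normal 0.534 -0.794 0.290
outer loop
vertex 2.098 -2.745 2.092
vertex 2.939 -2.28 1.817
vertex 2.591 -2.174 2.748
endloop
endfacet
facet normal -0.620 -0.748 0.236
outer loop
vertex 1.326 -2.216 1.743
vertex 2.098 -2.745 2.092
vertex 1.594 -2.135 2.702
endloop
endfacet
facet normal -0.912 0.193 -0.363
outer loop
vertex 1.689 -1.426 1.252
vertex 1.326 -2.216 1.743
vertex 1.341 -1.32 2.183
endloop
endfacet
facet normal 0.060 0.730 -0.681
outer loop
vertex 2.686 -1.465 1.298
vertex 1.689 -1.426 1.252
vertex 2.182 -0.855 1.908
endloop
endfacet
facet normal 0.953 0.120 -0.277
outer loop
vertex 2.939 -2.28 1.817
vertex 2.686 -1.465 1.298
vertex 2.954 -1.384 2.257
endloop
endfacet

endsolid
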